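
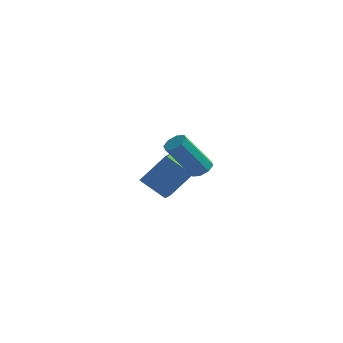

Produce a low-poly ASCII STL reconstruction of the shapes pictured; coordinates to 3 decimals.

solid 
facet normal 0.501 0.263 -0.824
outer loop
vertex 0.611 -2.435 0.923
vertex 0.122 -2.422 0.63
vertex 0.421 -2.042 0.933
endloop
endfacet
facet normal 0.748 0.347 0.566
outer loop
vertex 0.611 -2.435 0.923
vertex 0.421 -2.042 0.933
vertex -0.414 -2.971 2.604
endloop
endfacet
facet normal 0.746 0.349 0.567
outer loop
vertex -0.414 -2.971 2.604
vertex 0.421 -2.042 0.933
vertex -0.604 -2.579 2.613
endloop
endfacet
facet normal -0.503 -0.263 0.823
outer loop
vertex -0.414 -2.971 2.604
vertex -0.604 -2.579 2.613
vertex -0.902 -2.958 2.31
endloop
endfacet
facet normal 0.502 0.263 -0.824
outer loop
vertex 0.421 -2.042 0.933
vertex 0.122 -2.422 0.63
vertex 0.056 -1.872 0.765
endloop
endfacet
facet normal 0.220 0.882 0.416
outer loop
vertex 0.421 -2.042 0.933
vertex 0.056 -1.872 0.765
vertex -0.604 -2.579 2.613
endloop
endfacet
facet normal 0.221 0.882 0.416
outer loop
vertex -0.604 -2.579 2.613
vertex 0.056 -1.872 0.765
vertex -0.969 -2.408 2.445
endloop
endfacet
facet normal -0.502 -0.263 0.824
outer loop
vertex -0.604 -2.579 2.613
vertex -0.969 -2.408 2.445
vertex -0.902 -2.958 2.31
endloop
endfacet
facet normal 0.502 0.263 -0.824
outer loop
vertex 0.056 -1.872 0.765
vertex 0.122 -2.422 0.63
vertex -0.27 -2.024 0.518
endloop
endfacet
facet normal -0.436 0.900 0.021
outer loop
vertex 0.056 -1.872 0.765
vertex -0.27 -2.024 0.518
vertex -0.969 -2.408 2.445
endloop
endfacet
facet normal -0.436 0.900 0.021
outer loop
vertex -0.969 -2.408 2.445
vertex -0.27 -2.024 0.518
vertex -1.295 -2.56 2.198
endloop
endfacet
facet normal -0.502 -0.263 0.824
outer loop
vertex -0.969 -2.408 2.445
vertex -1.295 -2.56 2.198
vertex -0.902 -2.958 2.31
endloop
endfacet
facet normal 0.503 0.264 -0.823
outer loop
vertex -0.27 -2.024 0.518
vertex 0.122 -2.422 0.63
vertex -0.366 -2.409 0.336
endloop
endfacet
facet normal -0.836 0.391 -0.385
outer loop
vertex -0.27 -2.024 0.518
vertex -0.366 -2.409 0.336
vertex -1.295 -2.56 2.198
endloop
endfacet
facet normal -0.836 0.390 -0.386
outer loop
vertex -1.295 -2.56 2.198
vertex -0.366 -2.409 0.336
vertex -1.391 -2.945 2.017
endloop
endfacet
facet normal -0.501 -0.263 0.825
outer loop
vertex -1.295 -2.56 2.198
vertex -1.391 -2.945 2.017
vertex -0.902 -2.958 2.31
endloop
endfacet
facet normal 0.503 0.263 -0.823
outer loop
vertex -0.366 -2.409 0.336
vertex 0.122 -2.422 0.63
vertex -0.176 -2.801 0.327
endloop
endfacet
facet normal -0.747 -0.349 -0.566
outer loop
vertex -0.366 -2.409 0.336
vertex -0.176 -2.801 0.327
vertex -1.391 -2.945 2.017
endloop
endfacet
facet normal -0.747 -0.347 -0.567
outer loop
vertex -1.391 -2.945 2.017
vertex -0.176 -2.801 0.327
vertex -1.201 -3.338 2.007
endloop
endfacet
facet normal -0.501 -0.263 0.824
outer loop
vertex -1.391 -2.945 2.017
vertex -1.201 -3.338 2.007
vertex -0.902 -2.958 2.31
endloop
endfacet
facet normal 0.502 0.263 -0.824
outer loop
vertex -0.176 -2.801 0.327
vertex 0.122 -2.422 0.63
vertex 0.189 -2.972 0.495
endloop
endfacet
facet normal -0.221 -0.882 -0.417
outer loop
vertex -0.176 -2.801 0.327
vertex 0.189 -2.972 0.495
vertex -1.201 -3.338 2.007
endloop
endfacet
facet normal -0.220 -0.883 -0.416
outer loop
vertex -1.201 -3.338 2.007
vertex 0.189 -2.972 0.495
vertex -0.836 -3.508 2.175
endloop
endfacet
facet normal -0.502 -0.263 0.824
outer loop
vertex -1.201 -3.338 2.007
vertex -0.836 -3.508 2.175
vertex -0.902 -2.958 2.31
endloop
endfacet
facet normal 0.502 0.263 -0.824
outer loop
vertex 0.189 -2.972 0.495
vertex 0.122 -2.422 0.63
vertex 0.515 -2.82 0.742
endloop
endfacet
facet normal 0.436 -0.900 -0.021
outer loop
vertex 0.189 -2.972 0.495
vertex 0.515 -2.82 0.742
vertex -0.836 -3.508 2.175
endloop
endfacet
facet normal 0.436 -0.900 -0.021
outer loop
vertex -0.836 -3.508 2.175
vertex 0.515 -2.82 0.742
vertex -0.51 -3.356 2.422
endloop
endfacet
facet normal -0.502 -0.263 0.824
outer loop
vertex -0.836 -3.508 2.175
vertex -0.51 -3.356 2.422
vertex -0.902 -2.958 2.31
endloop
endfacet
facet normal 0.501 0.263 -0.825
outer loop
vertex 0.515 -2.82 0.742
vertex 0.122 -2.422 0.63
vertex 0.611 -2.435 0.923
endloop
endfacet
facet normal 0.836 -0.390 0.386
outer loop
vertex 0.515 -2.82 0.742
vertex 0.611 -2.435 0.923
vertex -0.51 -3.356 2.422
endloop
endfacet
facet normal 0.836 -0.391 0.385
outer loop
vertex -0.51 -3.356 2.422
vertex 0.611 -2.435 0.923
vertex -0.414 -2.971 2.604
endloop
endfacet
facet normal -0.503 -0.264 0.823
outer loop
vertex -0.51 -3.356 2.422
vertex -0.414 -2.971 2.604
vertex -0.902 -2.958 2.31
endloop
endfacet
facet normal -0.575 -0.297 -0.762
outer loop
vertex -3.9 2.079 -2.872
vertex -3.961 3.22 -3.27
vertex -2.635 1.845 -3.736
endloop
endfacet
facet normal 0.050 -0.943 0.329
outer loop
vertex -1.559 2.4 -2.31
vertex -3.9 2.079 -2.872
vertex -2.635 1.845 -3.736
endloop
endfacet
facet normal -0.575 -0.296 -0.763
outer loop
vertex -2.635 1.845 -3.736
vertex -3.961 3.22 -3.27
vertex -2.695 2.986 -4.134
endloop
endfacet
facet normal 0.816 -0.151 -0.557
outer loop
vertex -2.695 2.986 -4.134
vertex -1.559 2.4 -2.31
vertex -2.635 1.845 -3.736
endloop
endfacet
facet normal -0.816 0.151 0.557
outer loop
vertex -3.9 2.079 -2.872
vertex -2.885 3.775 -1.844
vertex -3.961 3.22 -3.27
endloop
endfacet
facet normal 0.050 -0.943 0.329
outer loop
vertex -2.825 2.634 -1.446
vertex -3.9 2.079 -2.872
vertex -1.559 2.4 -2.31
endloop
endfacet
facet normal -0.817 0.151 0.557
outer loop
vertex -2.825 2.634 -1.446
vertex -2.885 3.775 -1.844
vertex -3.9 2.079 -2.872
endloop
endfacet
facet normal -0.050 0.943 -0.329
outer loop
vertex -3.961 3.22 -3.27
vertex -2.885 3.775 -1.844
vertex -2.695 2.986 -4.134
endloop
endfacet
facet normal 0.817 -0.151 -0.557
outer loop
vertex -1.62 3.541 -2.708
vertex -1.559 2.4 -2.31
vertex -2.695 2.986 -4.134
endloop
endfacet
facet normal -0.050 0.943 -0.329
outer loop
vertex -2.695 2.986 -4.134
vertex -2.885 3.775 -1.844
vertex -1.62 3.541 -2.708
endloop
endfacet
facet normal 0.575 0.297 0.762
outer loop
vertex -1.62 3.541 -2.708
vertex -2.825 2.634 -1.446
vertex -1.559 2.4 -2.31
endloop
endfacet
facet normal 0.575 0.296 0.762
outer loop
vertex -2.885 3.775 -1.844
vertex -2.825 2.634 -1.446
vertex -1.62 3.541 -2.708
endloop
endfacet

endsolid


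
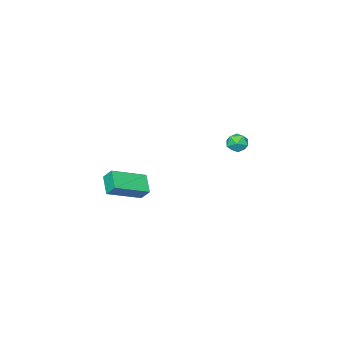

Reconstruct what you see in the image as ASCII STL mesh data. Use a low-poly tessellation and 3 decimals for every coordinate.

solid 
facet normal 0.122 0.838 0.532
outer loop
vertex -3.87 2.616 1.298
vertex -3.872 2.227 1.911
vertex -3.247 2.356 1.565
endloop
endfacet
facet normal 0.424 0.899 -0.113
outer loop
vertex -3.87 2.616 1.298
vertex -3.247 2.356 1.565
vertex -3.376 2.327 0.852
endloop
endfacet
facet normal -0.083 0.792 -0.605
outer loop
vertex -3.87 2.616 1.298
vertex -3.376 2.327 0.852
vertex -4.08 2.181 0.757
endloop
endfacet
facet normal -0.697 0.666 -0.265
outer loop
vertex -3.87 2.616 1.298
vertex -4.08 2.181 0.757
vertex -4.387 2.12 1.411
endloop
endfacet
facet normal -0.570 0.694 0.439
outer loop
vertex -3.87 2.616 1.298
vertex -4.387 2.12 1.411
vertex -3.872 2.227 1.911
endloop
endfacet
facet normal 0.908 0.378 -0.180
outer loop
vertex -3.376 2.327 0.852
vertex -3.247 2.356 1.565
vertex -3.073 1.76 1.189
endloop
endfacet
facet normal 0.420 0.280 0.863
outer loop
vertex -3.247 2.356 1.565
vertex -3.872 2.227 1.911
vertex -3.38 1.699 1.843
endloop
endfacet
facet normal -0.701 0.048 0.712
outer loop
vertex -3.872 2.227 1.911
vertex -4.387 2.12 1.411
vertex -4.084 1.553 1.748
endloop
endfacet
facet normal -0.905 0.004 -0.425
outer loop
vertex -4.387 2.12 1.411
vertex -4.08 2.181 0.757
vertex -4.213 1.524 1.035
endloop
endfacet
facet normal 0.088 0.208 -0.974
outer loop
vertex -4.08 2.181 0.757
vertex -3.376 2.327 0.852
vertex -3.588 1.653 0.689
endloop
endfacet
facet normal 0.697 -0.666 0.265
outer loop
vertex -3.59 1.264 1.302
vertex -3.073 1.76 1.189
vertex -3.38 1.699 1.843
endloop
endfacet
facet normal 0.083 -0.792 0.605
outer loop
vertex -3.59 1.264 1.302
vertex -3.38 1.699 1.843
vertex -4.084 1.553 1.748
endloop
endfacet
facet normal -0.424 -0.899 0.113
outer loop
vertex -3.59 1.264 1.302
vertex -4.084 1.553 1.748
vertex -4.213 1.524 1.035
endloop
endfacet
facet normal -0.122 -0.838 -0.532
outer loop
vertex -3.59 1.264 1.302
vertex -4.213 1.524 1.035
vertex -3.588 1.653 0.689
endloop
endfacet
facet normal 0.570 -0.694 -0.439
outer loop
vertex -3.59 1.264 1.302
vertex -3.588 1.653 0.689
vertex -3.073 1.76 1.189
endloop
endfacet
facet normal 0.905 -0.004 0.425
outer loop
vertex -3.38 1.699 1.843
vertex -3.073 1.76 1.189
vertex -3.247 2.356 1.565
endloop
endfacet
facet normal -0.088 -0.208 0.974
outer loop
vertex -4.084 1.553 1.748
vertex -3.38 1.699 1.843
vertex -3.872 2.227 1.911
endloop
endfacet
facet normal -0.908 -0.378 0.180
outer loop
vertex -4.213 1.524 1.035
vertex -4.084 1.553 1.748
vertex -4.387 2.12 1.411
endloop
endfacet
facet normal -0.420 -0.280 -0.863
outer loop
vertex -3.588 1.653 0.689
vertex -4.213 1.524 1.035
vertex -4.08 2.181 0.757
endloop
endfacet
facet normal 0.701 -0.048 -0.712
outer loop
vertex -3.073 1.76 1.189
vertex -3.588 1.653 0.689
vertex -3.376 2.327 0.852
endloop
endfacet
facet normal -0.872 0.310 -0.378
outer loop
vertex 2.085 0.727 0.593
vertex 2.708 1.633 -0.1
vertex 2.17 0.164 -0.065
endloop
endfacet
facet normal -0.479 -0.696 0.534
outer loop
vertex 4.072 -0.513 0.76
vertex 2.085 0.727 0.593
vertex 2.17 0.164 -0.065
endloop
endfacet
facet normal -0.872 0.310 -0.379
outer loop
vertex 2.17 0.164 -0.065
vertex 2.708 1.633 -0.1
vertex 2.794 1.07 -0.758
endloop
endfacet
facet normal 0.098 -0.646 -0.757
outer loop
vertex 2.794 1.07 -0.758
vertex 4.072 -0.513 0.76
vertex 2.17 0.164 -0.065
endloop
endfacet
facet normal -0.098 0.646 0.757
outer loop
vertex 2.085 0.727 0.593
vertex 4.61 0.956 0.725
vertex 2.708 1.633 -0.1
endloop
endfacet
facet normal -0.480 -0.697 0.533
outer loop
vertex 3.986 0.05 1.418
vertex 2.085 0.727 0.593
vertex 4.072 -0.513 0.76
endloop
endfacet
facet normal -0.098 0.646 0.757
outer loop
vertex 3.986 0.05 1.418
vertex 4.61 0.956 0.725
vertex 2.085 0.727 0.593
endloop
endfacet
facet normal 0.479 0.697 -0.534
outer loop
vertex 2.708 1.633 -0.1
vertex 4.61 0.956 0.725
vertex 2.794 1.07 -0.758
endloop
endfacet
facet normal 0.098 -0.646 -0.757
outer loop
vertex 4.695 0.393 0.067
vertex 4.072 -0.513 0.76
vertex 2.794 1.07 -0.758
endloop
endfacet
facet normal 0.480 0.696 -0.534
outer loop
vertex 2.794 1.07 -0.758
vertex 4.61 0.956 0.725
vertex 4.695 0.393 0.067
endloop
endfacet
facet normal 0.872 -0.310 0.379
outer loop
vertex 4.695 0.393 0.067
vertex 3.986 0.05 1.418
vertex 4.072 -0.513 0.76
endloop
endfacet
facet normal 0.872 -0.311 0.379
outer loop
vertex 4.61 0.956 0.725
vertex 3.986 0.05 1.418
vertex 4.695 0.393 0.067
endloop
endfacet

endsolid


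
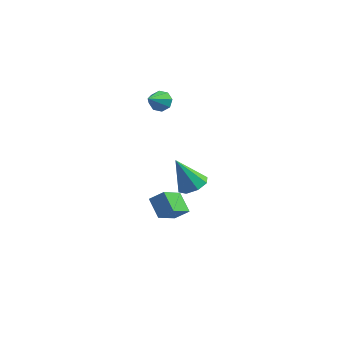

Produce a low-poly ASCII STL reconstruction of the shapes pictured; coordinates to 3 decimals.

solid 
facet normal 0.103 0.790 -0.604
outer loop
vertex -3.43 3.674 2.592
vertex -3.697 4.115 3.123
vertex -3.023 3.879 2.929
endloop
endfacet
facet normal 0.608 -0.742 -0.282
outer loop
vertex -3.43 3.674 2.592
vertex -3.023 3.879 2.929
vertex -3.883 2.685 4.217
endloop
endfacet
facet normal 0.103 0.791 -0.604
outer loop
vertex -3.023 3.879 2.929
vertex -3.697 4.115 3.123
vertex -3.012 4.222 3.38
endloop
endfacet
facet normal 0.894 -0.367 0.257
outer loop
vertex -3.023 3.879 2.929
vertex -3.012 4.222 3.38
vertex -3.883 2.685 4.217
endloop
endfacet
facet normal 0.104 0.790 -0.605
outer loop
vertex -3.012 4.222 3.38
vertex -3.697 4.115 3.123
vertex -3.402 4.503 3.68
endloop
endfacet
facet normal 0.635 0.059 0.770
outer loop
vertex -3.012 4.222 3.38
vertex -3.402 4.503 3.68
vertex -3.883 2.685 4.217
endloop
endfacet
facet normal 0.102 0.790 -0.604
outer loop
vertex -3.402 4.503 3.68
vertex -3.697 4.115 3.123
vertex -3.965 4.556 3.654
endloop
endfacet
facet normal -0.017 0.287 0.958
outer loop
vertex -3.402 4.503 3.68
vertex -3.965 4.556 3.654
vertex -3.883 2.685 4.217
endloop
endfacet
facet normal 0.103 0.790 -0.604
outer loop
vertex -3.965 4.556 3.654
vertex -3.697 4.115 3.123
vertex -4.371 4.351 3.317
endloop
endfacet
facet normal -0.681 0.183 0.709
outer loop
vertex -3.965 4.556 3.654
vertex -4.371 4.351 3.317
vertex -3.883 2.685 4.217
endloop
endfacet
facet normal 0.102 0.790 -0.605
outer loop
vertex -4.371 4.351 3.317
vertex -3.697 4.115 3.123
vertex -4.383 4.008 2.867
endloop
endfacet
facet normal -0.967 -0.191 0.171
outer loop
vertex -4.371 4.351 3.317
vertex -4.383 4.008 2.867
vertex -3.883 2.685 4.217
endloop
endfacet
facet normal 0.102 0.791 -0.604
outer loop
vertex -4.383 4.008 2.867
vertex -3.697 4.115 3.123
vertex -3.993 3.728 2.566
endloop
endfacet
facet normal -0.708 -0.617 -0.343
outer loop
vertex -4.383 4.008 2.867
vertex -3.993 3.728 2.566
vertex -3.883 2.685 4.217
endloop
endfacet
facet normal 0.104 0.790 -0.604
outer loop
vertex -3.993 3.728 2.566
vertex -3.697 4.115 3.123
vertex -3.43 3.674 2.592
endloop
endfacet
facet normal -0.057 -0.846 -0.531
outer loop
vertex -3.993 3.728 2.566
vertex -3.43 3.674 2.592
vertex -3.883 2.685 4.217
endloop
endfacet
facet normal 0.462 0.061 -0.885
outer loop
vertex 0.707 0.081 0.134
vertex -0.126 0.136 -0.297
vertex 0.479 0.759 0.062
endloop
endfacet
facet normal 0.594 0.280 0.754
outer loop
vertex 0.707 0.081 0.134
vertex 0.479 0.759 0.062
vertex -1.114 0.004 1.597
endloop
endfacet
facet normal 0.461 0.062 -0.885
outer loop
vertex 0.479 0.759 0.062
vertex -0.126 0.136 -0.297
vertex -0.104 1.072 -0.22
endloop
endfacet
facet normal 0.161 0.809 0.565
outer loop
vertex 0.479 0.759 0.062
vertex -0.104 1.072 -0.22
vertex -1.114 0.004 1.597
endloop
endfacet
facet normal 0.461 0.062 -0.885
outer loop
vertex -0.104 1.072 -0.22
vertex -0.126 0.136 -0.297
vertex -0.7 0.837 -0.547
endloop
endfacet
facet normal -0.467 0.851 0.240
outer loop
vertex -0.104 1.072 -0.22
vertex -0.7 0.837 -0.547
vertex -1.114 0.004 1.597
endloop
endfacet
facet normal 0.461 0.062 -0.885
outer loop
vertex -0.7 0.837 -0.547
vertex -0.126 0.136 -0.297
vertex -0.96 0.191 -0.728
endloop
endfacet
facet normal -0.924 0.381 -0.031
outer loop
vertex -0.7 0.837 -0.547
vertex -0.96 0.191 -0.728
vertex -1.114 0.004 1.597
endloop
endfacet
facet normal 0.461 0.061 -0.885
outer loop
vertex -0.96 0.191 -0.728
vertex -0.126 0.136 -0.297
vertex -0.732 -0.487 -0.656
endloop
endfacet
facet normal -0.941 -0.326 -0.089
outer loop
vertex -0.96 0.191 -0.728
vertex -0.732 -0.487 -0.656
vertex -1.114 0.004 1.597
endloop
endfacet
facet normal 0.461 0.061 -0.885
outer loop
vertex -0.732 -0.487 -0.656
vertex -0.126 0.136 -0.297
vertex -0.149 -0.801 -0.374
endloop
endfacet
facet normal -0.509 -0.855 0.100
outer loop
vertex -0.732 -0.487 -0.656
vertex -0.149 -0.801 -0.374
vertex -1.114 0.004 1.597
endloop
endfacet
facet normal 0.461 0.061 -0.885
outer loop
vertex -0.149 -0.801 -0.374
vertex -0.126 0.136 -0.297
vertex 0.447 -0.565 -0.047
endloop
endfacet
facet normal 0.121 -0.897 0.426
outer loop
vertex -0.149 -0.801 -0.374
vertex 0.447 -0.565 -0.047
vertex -1.114 0.004 1.597
endloop
endfacet
facet normal 0.462 0.062 -0.885
outer loop
vertex 0.447 -0.565 -0.047
vertex -0.126 0.136 -0.297
vertex 0.707 0.081 0.134
endloop
endfacet
facet normal 0.577 -0.427 0.696
outer loop
vertex 0.447 -0.565 -0.047
vertex 0.707 0.081 0.134
vertex -1.114 0.004 1.597
endloop
endfacet
facet normal -0.626 0.549 0.553
outer loop
vertex -3.285 1.337 -3.362
vertex -2.478 1.601 -2.71
vertex -2.904 2.87 -4.453
endloop
endfacet
facet normal -0.754 -0.246 -0.609
outer loop
vertex -2.002 2.079 -5.25
vertex -3.285 1.337 -3.362
vertex -2.904 2.87 -4.453
endloop
endfacet
facet normal -0.626 0.550 0.553
outer loop
vertex -2.904 2.87 -4.453
vertex -2.478 1.601 -2.71
vertex -2.097 3.134 -3.802
endloop
endfacet
facet normal 0.198 0.798 -0.569
outer loop
vertex -2.097 3.134 -3.802
vertex -2.002 2.079 -5.25
vertex -2.904 2.87 -4.453
endloop
endfacet
facet normal -0.198 -0.799 0.568
outer loop
vertex -3.285 1.337 -3.362
vertex -1.576 0.81 -3.507
vertex -2.478 1.601 -2.71
endloop
endfacet
facet normal -0.754 -0.247 -0.609
outer loop
vertex -2.383 0.546 -4.158
vertex -3.285 1.337 -3.362
vertex -2.002 2.079 -5.25
endloop
endfacet
facet normal -0.198 -0.798 0.569
outer loop
vertex -2.383 0.546 -4.158
vertex -1.576 0.81 -3.507
vertex -3.285 1.337 -3.362
endloop
endfacet
facet normal 0.754 0.246 0.609
outer loop
vertex -2.478 1.601 -2.71
vertex -1.576 0.81 -3.507
vertex -2.097 3.134 -3.802
endloop
endfacet
facet normal 0.198 0.798 -0.569
outer loop
vertex -1.195 2.343 -4.598
vertex -2.002 2.079 -5.25
vertex -2.097 3.134 -3.802
endloop
endfacet
facet normal 0.754 0.246 0.609
outer loop
vertex -2.097 3.134 -3.802
vertex -1.576 0.81 -3.507
vertex -1.195 2.343 -4.598
endloop
endfacet
facet normal 0.626 -0.549 -0.553
outer loop
vertex -1.195 2.343 -4.598
vertex -2.383 0.546 -4.158
vertex -2.002 2.079 -5.25
endloop
endfacet
facet normal 0.626 -0.549 -0.553
outer loop
vertex -1.576 0.81 -3.507
vertex -2.383 0.546 -4.158
vertex -1.195 2.343 -4.598
endloop
endfacet

endsolid


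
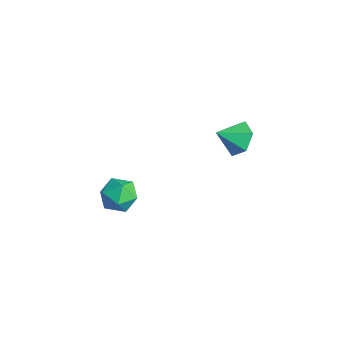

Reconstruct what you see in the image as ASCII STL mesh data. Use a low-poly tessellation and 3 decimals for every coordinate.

solid 
facet normal -0.991 -0.083 0.104
outer loop
vertex 0.735 -1.736 -0.213
vertex 0.83 -2.781 -0.144
vertex 0.872 -2.192 0.725
endloop
endfacet
facet normal -0.759 0.536 0.371
outer loop
vertex 0.735 -1.736 -0.213
vertex 0.872 -2.192 0.725
vertex 1.385 -1.304 0.492
endloop
endfacet
facet normal -0.427 0.891 -0.152
outer loop
vertex 0.735 -1.736 -0.213
vertex 1.385 -1.304 0.492
vertex 1.661 -1.345 -0.522
endloop
endfacet
facet normal -0.455 0.491 -0.743
outer loop
vertex 0.735 -1.736 -0.213
vertex 1.661 -1.345 -0.522
vertex 1.318 -2.258 -0.915
endloop
endfacet
facet normal -0.804 -0.112 -0.584
outer loop
vertex 0.735 -1.736 -0.213
vertex 1.318 -2.258 -0.915
vertex 0.83 -2.781 -0.144
endloop
endfacet
facet normal -0.277 0.390 0.878
outer loop
vertex 1.385 -1.304 0.492
vertex 0.872 -2.192 0.725
vertex 1.882 -2.082 0.995
endloop
endfacet
facet normal -0.654 -0.611 0.446
outer loop
vertex 0.872 -2.192 0.725
vertex 0.83 -2.781 -0.144
vertex 1.539 -2.995 0.602
endloop
endfacet
facet normal -0.352 -0.656 -0.668
outer loop
vertex 0.83 -2.781 -0.144
vertex 1.318 -2.258 -0.915
vertex 1.815 -3.036 -0.412
endloop
endfacet
facet normal 0.212 0.318 -0.924
outer loop
vertex 1.318 -2.258 -0.915
vertex 1.661 -1.345 -0.522
vertex 2.328 -2.148 -0.645
endloop
endfacet
facet normal 0.258 0.966 0.031
outer loop
vertex 1.661 -1.345 -0.522
vertex 1.385 -1.304 0.492
vertex 2.37 -1.559 0.224
endloop
endfacet
facet normal 0.455 -0.491 0.743
outer loop
vertex 2.465 -2.604 0.293
vertex 1.882 -2.082 0.995
vertex 1.539 -2.995 0.602
endloop
endfacet
facet normal 0.427 -0.891 0.152
outer loop
vertex 2.465 -2.604 0.293
vertex 1.539 -2.995 0.602
vertex 1.815 -3.036 -0.412
endloop
endfacet
facet normal 0.759 -0.536 -0.371
outer loop
vertex 2.465 -2.604 0.293
vertex 1.815 -3.036 -0.412
vertex 2.328 -2.148 -0.645
endloop
endfacet
facet normal 0.991 0.083 -0.104
outer loop
vertex 2.465 -2.604 0.293
vertex 2.328 -2.148 -0.645
vertex 2.37 -1.559 0.224
endloop
endfacet
facet normal 0.804 0.112 0.584
outer loop
vertex 2.465 -2.604 0.293
vertex 2.37 -1.559 0.224
vertex 1.882 -2.082 0.995
endloop
endfacet
facet normal -0.212 -0.318 0.924
outer loop
vertex 1.539 -2.995 0.602
vertex 1.882 -2.082 0.995
vertex 0.872 -2.192 0.725
endloop
endfacet
facet normal -0.258 -0.966 -0.031
outer loop
vertex 1.815 -3.036 -0.412
vertex 1.539 -2.995 0.602
vertex 0.83 -2.781 -0.144
endloop
endfacet
facet normal 0.277 -0.390 -0.878
outer loop
vertex 2.328 -2.148 -0.645
vertex 1.815 -3.036 -0.412
vertex 1.318 -2.258 -0.915
endloop
endfacet
facet normal 0.654 0.611 -0.446
outer loop
vertex 2.37 -1.559 0.224
vertex 2.328 -2.148 -0.645
vertex 1.661 -1.345 -0.522
endloop
endfacet
facet normal 0.352 0.656 0.668
outer loop
vertex 1.882 -2.082 0.995
vertex 2.37 -1.559 0.224
vertex 1.385 -1.304 0.492
endloop
endfacet
facet normal 0.111 0.805 -0.583
outer loop
vertex 2.38 4.3 1.308
vertex 1.341 4.447 1.314
vertex 1.94 4.898 2.05
endloop
endfacet
facet normal 0.706 -0.285 0.648
outer loop
vertex 2.38 4.3 1.308
vertex 1.94 4.898 2.05
vertex 1.179 3.273 2.166
endloop
endfacet
facet normal 0.111 0.805 -0.583
outer loop
vertex 1.94 4.898 2.05
vertex 1.341 4.447 1.314
vertex 0.9 5.046 2.056
endloop
endfacet
facet normal 0.015 0.064 0.998
outer loop
vertex 1.94 4.898 2.05
vertex 0.9 5.046 2.056
vertex 1.179 3.273 2.166
endloop
endfacet
facet normal 0.111 0.805 -0.583
outer loop
vertex 0.9 5.046 2.056
vertex 1.341 4.447 1.314
vertex 0.301 4.595 1.32
endloop
endfacet
facet normal -0.750 -0.077 0.657
outer loop
vertex 0.9 5.046 2.056
vertex 0.301 4.595 1.32
vertex 1.179 3.273 2.166
endloop
endfacet
facet normal 0.111 0.805 -0.583
outer loop
vertex 0.301 4.595 1.32
vertex 1.341 4.447 1.314
vertex 0.742 3.997 0.579
endloop
endfacet
facet normal -0.823 -0.567 -0.032
outer loop
vertex 0.301 4.595 1.32
vertex 0.742 3.997 0.579
vertex 1.179 3.273 2.166
endloop
endfacet
facet normal 0.111 0.805 -0.583
outer loop
vertex 0.742 3.997 0.579
vertex 1.341 4.447 1.314
vertex 1.782 3.849 0.572
endloop
endfacet
facet normal -0.133 -0.915 -0.381
outer loop
vertex 0.742 3.997 0.579
vertex 1.782 3.849 0.572
vertex 1.179 3.273 2.166
endloop
endfacet
facet normal 0.111 0.805 -0.583
outer loop
vertex 1.782 3.849 0.572
vertex 1.341 4.447 1.314
vertex 2.38 4.3 1.308
endloop
endfacet
facet normal 0.633 -0.773 -0.040
outer loop
vertex 1.782 3.849 0.572
vertex 2.38 4.3 1.308
vertex 1.179 3.273 2.166
endloop
endfacet

endsolid


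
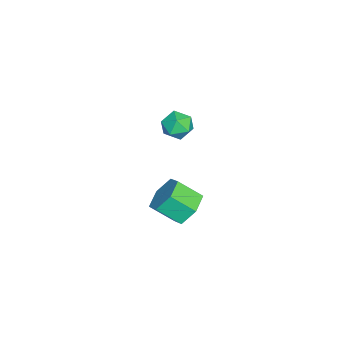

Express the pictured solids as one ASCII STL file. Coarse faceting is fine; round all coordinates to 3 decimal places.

solid 
facet normal -0.024 0.787 -0.617
outer loop
vertex 2.909 -1.16 -3.278
vertex 2.225 -1.579 -3.786
vertex 1.997 -1.014 -3.057
endloop
endfacet
facet normal 0.278 0.598 0.752
outer loop
vertex 2.909 -1.16 -3.278
vertex 1.997 -1.014 -3.057
vertex 2.94 -2.222 -2.445
endloop
endfacet
facet normal 0.277 0.597 0.753
outer loop
vertex 2.94 -2.222 -2.445
vertex 1.997 -1.014 -3.057
vertex 2.027 -2.076 -2.225
endloop
endfacet
facet normal 0.023 -0.787 0.617
outer loop
vertex 2.94 -2.222 -2.445
vertex 2.027 -2.076 -2.225
vertex 2.255 -2.641 -2.954
endloop
endfacet
facet normal -0.023 0.787 -0.617
outer loop
vertex 1.997 -1.014 -3.057
vertex 2.225 -1.579 -3.786
vertex 1.312 -1.433 -3.566
endloop
endfacet
facet normal -0.693 0.432 0.577
outer loop
vertex 1.997 -1.014 -3.057
vertex 1.312 -1.433 -3.566
vertex 2.027 -2.076 -2.225
endloop
endfacet
facet normal -0.693 0.432 0.577
outer loop
vertex 2.027 -2.076 -2.225
vertex 1.312 -1.433 -3.566
vertex 1.343 -2.495 -2.733
endloop
endfacet
facet normal 0.024 -0.787 0.617
outer loop
vertex 2.027 -2.076 -2.225
vertex 1.343 -2.495 -2.733
vertex 2.255 -2.641 -2.954
endloop
endfacet
facet normal -0.023 0.787 -0.617
outer loop
vertex 1.312 -1.433 -3.566
vertex 2.225 -1.579 -3.786
vertex 1.54 -1.998 -4.295
endloop
endfacet
facet normal -0.971 -0.166 -0.175
outer loop
vertex 1.312 -1.433 -3.566
vertex 1.54 -1.998 -4.295
vertex 1.343 -2.495 -2.733
endloop
endfacet
facet normal -0.971 -0.166 -0.175
outer loop
vertex 1.343 -2.495 -2.733
vertex 1.54 -1.998 -4.295
vertex 1.571 -3.06 -3.462
endloop
endfacet
facet normal 0.024 -0.787 0.617
outer loop
vertex 1.343 -2.495 -2.733
vertex 1.571 -3.06 -3.462
vertex 2.255 -2.641 -2.954
endloop
endfacet
facet normal -0.023 0.787 -0.617
outer loop
vertex 1.54 -1.998 -4.295
vertex 2.225 -1.579 -3.786
vertex 2.453 -2.144 -4.515
endloop
endfacet
facet normal -0.277 -0.598 -0.752
outer loop
vertex 1.54 -1.998 -4.295
vertex 2.453 -2.144 -4.515
vertex 1.571 -3.06 -3.462
endloop
endfacet
facet normal -0.278 -0.597 -0.752
outer loop
vertex 1.571 -3.06 -3.462
vertex 2.453 -2.144 -4.515
vertex 2.483 -3.206 -3.683
endloop
endfacet
facet normal 0.024 -0.787 0.617
outer loop
vertex 1.571 -3.06 -3.462
vertex 2.483 -3.206 -3.683
vertex 2.255 -2.641 -2.954
endloop
endfacet
facet normal -0.024 0.787 -0.617
outer loop
vertex 2.453 -2.144 -4.515
vertex 2.225 -1.579 -3.786
vertex 3.137 -1.725 -4.007
endloop
endfacet
facet normal 0.693 -0.432 -0.577
outer loop
vertex 2.453 -2.144 -4.515
vertex 3.137 -1.725 -4.007
vertex 2.483 -3.206 -3.683
endloop
endfacet
facet normal 0.693 -0.432 -0.577
outer loop
vertex 2.483 -3.206 -3.683
vertex 3.137 -1.725 -4.007
vertex 3.168 -2.787 -3.174
endloop
endfacet
facet normal 0.023 -0.787 0.617
outer loop
vertex 2.483 -3.206 -3.683
vertex 3.168 -2.787 -3.174
vertex 2.255 -2.641 -2.954
endloop
endfacet
facet normal -0.024 0.787 -0.617
outer loop
vertex 3.137 -1.725 -4.007
vertex 2.225 -1.579 -3.786
vertex 2.909 -1.16 -3.278
endloop
endfacet
facet normal 0.971 0.166 0.175
outer loop
vertex 3.137 -1.725 -4.007
vertex 2.909 -1.16 -3.278
vertex 3.168 -2.787 -3.174
endloop
endfacet
facet normal 0.971 0.166 0.175
outer loop
vertex 3.168 -2.787 -3.174
vertex 2.909 -1.16 -3.278
vertex 2.94 -2.222 -2.445
endloop
endfacet
facet normal 0.023 -0.787 0.617
outer loop
vertex 3.168 -2.787 -3.174
vertex 2.94 -2.222 -2.445
vertex 2.255 -2.641 -2.954
endloop
endfacet
facet normal -0.627 0.770 0.116
outer loop
vertex 2.163 -1.413 1.445
vertex 1.661 -1.872 1.777
vertex 2.179 -1.513 2.196
endloop
endfacet
facet normal 0.052 0.990 0.131
outer loop
vertex 2.163 -1.413 1.445
vertex 2.179 -1.513 2.196
vertex 2.826 -1.495 1.802
endloop
endfacet
facet normal 0.360 0.797 -0.485
outer loop
vertex 2.163 -1.413 1.445
vertex 2.826 -1.495 1.802
vertex 2.707 -1.843 1.141
endloop
endfacet
facet normal -0.129 0.459 -0.879
outer loop
vertex 2.163 -1.413 1.445
vertex 2.707 -1.843 1.141
vertex 1.987 -2.076 1.125
endloop
endfacet
facet normal -0.740 0.442 -0.508
outer loop
vertex 2.163 -1.413 1.445
vertex 1.987 -2.076 1.125
vertex 1.661 -1.872 1.777
endloop
endfacet
facet normal 0.384 0.646 0.660
outer loop
vertex 2.826 -1.495 1.802
vertex 2.179 -1.513 2.196
vertex 2.733 -2.004 2.355
endloop
endfacet
facet normal -0.715 0.290 0.636
outer loop
vertex 2.179 -1.513 2.196
vertex 1.661 -1.872 1.777
vertex 2.013 -2.237 2.339
endloop
endfacet
facet normal -0.896 -0.241 -0.373
outer loop
vertex 1.661 -1.872 1.777
vertex 1.987 -2.076 1.125
vertex 1.894 -2.585 1.678
endloop
endfacet
facet normal 0.091 -0.213 -0.973
outer loop
vertex 1.987 -2.076 1.125
vertex 2.707 -1.843 1.141
vertex 2.541 -2.567 1.284
endloop
endfacet
facet normal 0.881 0.334 -0.335
outer loop
vertex 2.707 -1.843 1.141
vertex 2.826 -1.495 1.802
vertex 3.059 -2.208 1.703
endloop
endfacet
facet normal 0.129 -0.459 0.879
outer loop
vertex 2.557 -2.667 2.035
vertex 2.733 -2.004 2.355
vertex 2.013 -2.237 2.339
endloop
endfacet
facet normal -0.360 -0.797 0.485
outer loop
vertex 2.557 -2.667 2.035
vertex 2.013 -2.237 2.339
vertex 1.894 -2.585 1.678
endloop
endfacet
facet normal -0.052 -0.990 -0.131
outer loop
vertex 2.557 -2.667 2.035
vertex 1.894 -2.585 1.678
vertex 2.541 -2.567 1.284
endloop
endfacet
facet normal 0.627 -0.770 -0.116
outer loop
vertex 2.557 -2.667 2.035
vertex 2.541 -2.567 1.284
vertex 3.059 -2.208 1.703
endloop
endfacet
facet normal 0.740 -0.442 0.508
outer loop
vertex 2.557 -2.667 2.035
vertex 3.059 -2.208 1.703
vertex 2.733 -2.004 2.355
endloop
endfacet
facet normal -0.091 0.213 0.973
outer loop
vertex 2.013 -2.237 2.339
vertex 2.733 -2.004 2.355
vertex 2.179 -1.513 2.196
endloop
endfacet
facet normal -0.881 -0.334 0.335
outer loop
vertex 1.894 -2.585 1.678
vertex 2.013 -2.237 2.339
vertex 1.661 -1.872 1.777
endloop
endfacet
facet normal -0.384 -0.646 -0.660
outer loop
vertex 2.541 -2.567 1.284
vertex 1.894 -2.585 1.678
vertex 1.987 -2.076 1.125
endloop
endfacet
facet normal 0.715 -0.290 -0.636
outer loop
vertex 3.059 -2.208 1.703
vertex 2.541 -2.567 1.284
vertex 2.707 -1.843 1.141
endloop
endfacet
facet normal 0.896 0.241 0.373
outer loop
vertex 2.733 -2.004 2.355
vertex 3.059 -2.208 1.703
vertex 2.826 -1.495 1.802
endloop
endfacet

endsolid


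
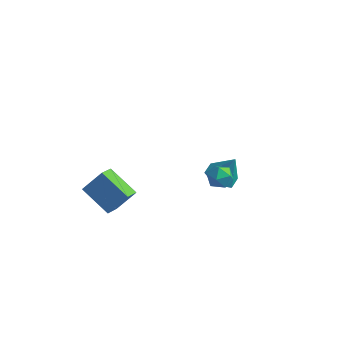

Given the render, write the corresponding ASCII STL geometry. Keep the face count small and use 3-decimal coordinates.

solid 
facet normal -0.489 -0.487 -0.723
outer loop
vertex -3.189 -3.59 -2.367
vertex -4.732 -3.33 -1.498
vertex -3.343 -2.582 -2.941
endloop
endfacet
facet normal 0.862 -0.145 -0.485
outer loop
vertex -2.668 -1.91 -1.942
vertex -3.189 -3.59 -2.367
vertex -3.343 -2.582 -2.941
endloop
endfacet
facet normal -0.489 -0.487 -0.723
outer loop
vertex -3.343 -2.582 -2.941
vertex -4.732 -3.33 -1.498
vertex -4.886 -2.322 -2.072
endloop
endfacet
facet normal -0.131 0.861 -0.491
outer loop
vertex -4.886 -2.322 -2.072
vertex -2.668 -1.91 -1.942
vertex -3.343 -2.582 -2.941
endloop
endfacet
facet normal 0.131 -0.861 0.491
outer loop
vertex -3.189 -3.59 -2.367
vertex -4.057 -2.658 -0.499
vertex -4.732 -3.33 -1.498
endloop
endfacet
facet normal 0.862 -0.145 -0.485
outer loop
vertex -2.514 -2.918 -1.368
vertex -3.189 -3.59 -2.367
vertex -2.668 -1.91 -1.942
endloop
endfacet
facet normal 0.131 -0.861 0.491
outer loop
vertex -2.514 -2.918 -1.368
vertex -4.057 -2.658 -0.499
vertex -3.189 -3.59 -2.367
endloop
endfacet
facet normal -0.862 0.145 0.485
outer loop
vertex -4.732 -3.33 -1.498
vertex -4.057 -2.658 -0.499
vertex -4.886 -2.322 -2.072
endloop
endfacet
facet normal -0.131 0.861 -0.491
outer loop
vertex -4.211 -1.65 -1.073
vertex -2.668 -1.91 -1.942
vertex -4.886 -2.322 -2.072
endloop
endfacet
facet normal -0.862 0.145 0.485
outer loop
vertex -4.886 -2.322 -2.072
vertex -4.057 -2.658 -0.499
vertex -4.211 -1.65 -1.073
endloop
endfacet
facet normal 0.489 0.487 0.723
outer loop
vertex -4.211 -1.65 -1.073
vertex -2.514 -2.918 -1.368
vertex -2.668 -1.91 -1.942
endloop
endfacet
facet normal 0.489 0.487 0.723
outer loop
vertex -4.057 -2.658 -0.499
vertex -2.514 -2.918 -1.368
vertex -4.211 -1.65 -1.073
endloop
endfacet
facet normal -0.410 -0.140 -0.901
outer loop
vertex 1.016 1.15 -1.641
vertex 0.412 0.635 -1.286
vertex 0.269 1.49 -1.354
endloop
endfacet
facet normal 0.458 0.876 0.153
outer loop
vertex 1.016 1.15 -1.641
vertex 0.269 1.49 -1.354
vertex 1.028 0.845 0.066
endloop
endfacet
facet normal -0.411 -0.140 -0.901
outer loop
vertex 0.269 1.49 -1.354
vertex 0.412 0.635 -1.286
vertex -0.335 0.975 -0.998
endloop
endfacet
facet normal -0.344 0.772 0.534
outer loop
vertex 0.269 1.49 -1.354
vertex -0.335 0.975 -0.998
vertex 1.028 0.845 0.066
endloop
endfacet
facet normal -0.411 -0.140 -0.901
outer loop
vertex -0.335 0.975 -0.998
vertex 0.412 0.635 -1.286
vertex -0.192 0.119 -0.93
endloop
endfacet
facet normal -0.617 -0.041 0.786
outer loop
vertex -0.335 0.975 -0.998
vertex -0.192 0.119 -0.93
vertex 1.028 0.845 0.066
endloop
endfacet
facet normal -0.411 -0.140 -0.901
outer loop
vertex -0.192 0.119 -0.93
vertex 0.412 0.635 -1.286
vertex 0.555 -0.221 -1.218
endloop
endfacet
facet normal -0.089 -0.750 0.655
outer loop
vertex -0.192 0.119 -0.93
vertex 0.555 -0.221 -1.218
vertex 1.028 0.845 0.066
endloop
endfacet
facet normal -0.410 -0.140 -0.901
outer loop
vertex 0.555 -0.221 -1.218
vertex 0.412 0.635 -1.286
vertex 1.16 0.294 -1.573
endloop
endfacet
facet normal 0.712 -0.647 0.275
outer loop
vertex 0.555 -0.221 -1.218
vertex 1.16 0.294 -1.573
vertex 1.028 0.845 0.066
endloop
endfacet
facet normal -0.410 -0.141 -0.901
outer loop
vertex 1.16 0.294 -1.573
vertex 0.412 0.635 -1.286
vertex 1.016 1.15 -1.641
endloop
endfacet
facet normal 0.986 0.168 0.023
outer loop
vertex 1.16 0.294 -1.573
vertex 1.016 1.15 -1.641
vertex 1.028 0.845 0.066
endloop
endfacet
facet normal 0.437 0.314 0.843
outer loop
vertex 2.452 -2.402 2.732
vertex 2.212 -2.94 3.057
vertex 2.813 -2.969 2.756
endloop
endfacet
facet normal 0.807 0.525 0.270
outer loop
vertex 2.452 -2.402 2.732
vertex 2.813 -2.969 2.756
vertex 2.776 -2.618 2.183
endloop
endfacet
facet normal 0.374 0.917 -0.140
outer loop
vertex 2.452 -2.402 2.732
vertex 2.776 -2.618 2.183
vertex 2.152 -2.371 2.131
endloop
endfacet
facet normal -0.264 0.947 0.181
outer loop
vertex 2.452 -2.402 2.732
vertex 2.152 -2.371 2.131
vertex 1.804 -2.571 2.671
endloop
endfacet
facet normal -0.224 0.575 0.787
outer loop
vertex 2.452 -2.402 2.732
vertex 1.804 -2.571 2.671
vertex 2.212 -2.94 3.057
endloop
endfacet
facet normal 0.993 -0.057 -0.099
outer loop
vertex 2.776 -2.618 2.183
vertex 2.813 -2.969 2.756
vertex 2.736 -3.289 2.169
endloop
endfacet
facet normal 0.395 -0.398 0.828
outer loop
vertex 2.813 -2.969 2.756
vertex 2.212 -2.94 3.057
vertex 2.388 -3.489 2.709
endloop
endfacet
facet normal -0.675 0.025 0.737
outer loop
vertex 2.212 -2.94 3.057
vertex 1.804 -2.571 2.671
vertex 1.764 -3.242 2.657
endloop
endfacet
facet normal -0.740 0.627 -0.245
outer loop
vertex 1.804 -2.571 2.671
vertex 2.152 -2.371 2.131
vertex 1.727 -2.891 2.084
endloop
endfacet
facet normal 0.292 0.577 -0.763
outer loop
vertex 2.152 -2.371 2.131
vertex 2.776 -2.618 2.183
vertex 2.328 -2.92 1.783
endloop
endfacet
facet normal 0.264 -0.947 -0.181
outer loop
vertex 2.088 -3.458 2.108
vertex 2.736 -3.289 2.169
vertex 2.388 -3.489 2.709
endloop
endfacet
facet normal -0.374 -0.917 0.140
outer loop
vertex 2.088 -3.458 2.108
vertex 2.388 -3.489 2.709
vertex 1.764 -3.242 2.657
endloop
endfacet
facet normal -0.807 -0.525 -0.270
outer loop
vertex 2.088 -3.458 2.108
vertex 1.764 -3.242 2.657
vertex 1.727 -2.891 2.084
endloop
endfacet
facet normal -0.437 -0.314 -0.843
outer loop
vertex 2.088 -3.458 2.108
vertex 1.727 -2.891 2.084
vertex 2.328 -2.92 1.783
endloop
endfacet
facet normal 0.224 -0.575 -0.787
outer loop
vertex 2.088 -3.458 2.108
vertex 2.328 -2.92 1.783
vertex 2.736 -3.289 2.169
endloop
endfacet
facet normal 0.740 -0.627 0.245
outer loop
vertex 2.388 -3.489 2.709
vertex 2.736 -3.289 2.169
vertex 2.813 -2.969 2.756
endloop
endfacet
facet normal -0.292 -0.577 0.763
outer loop
vertex 1.764 -3.242 2.657
vertex 2.388 -3.489 2.709
vertex 2.212 -2.94 3.057
endloop
endfacet
facet normal -0.993 0.057 0.099
outer loop
vertex 1.727 -2.891 2.084
vertex 1.764 -3.242 2.657
vertex 1.804 -2.571 2.671
endloop
endfacet
facet normal -0.395 0.398 -0.828
outer loop
vertex 2.328 -2.92 1.783
vertex 1.727 -2.891 2.084
vertex 2.152 -2.371 2.131
endloop
endfacet
facet normal 0.675 -0.025 -0.737
outer loop
vertex 2.736 -3.289 2.169
vertex 2.328 -2.92 1.783
vertex 2.776 -2.618 2.183
endloop
endfacet

endsolid


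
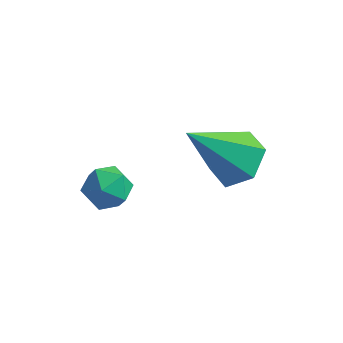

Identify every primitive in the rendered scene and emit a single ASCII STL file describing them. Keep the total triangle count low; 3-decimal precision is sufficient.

solid 
facet normal -0.618 0.597 0.512
outer loop
vertex 1.551 -1.137 -0.323
vertex 1.055 -1.441 -0.567
vertex 1.311 -1.639 -0.027
endloop
endfacet
facet normal -0.002 0.508 0.861
outer loop
vertex 1.551 -1.137 -0.323
vertex 1.311 -1.639 -0.027
vertex 1.936 -1.566 -0.069
endloop
endfacet
facet normal 0.527 0.730 0.435
outer loop
vertex 1.551 -1.137 -0.323
vertex 1.936 -1.566 -0.069
vertex 2.066 -1.322 -0.636
endloop
endfacet
facet normal 0.235 0.956 -0.178
outer loop
vertex 1.551 -1.137 -0.323
vertex 2.066 -1.322 -0.636
vertex 1.521 -1.245 -0.944
endloop
endfacet
facet normal -0.471 0.872 -0.129
outer loop
vertex 1.551 -1.137 -0.323
vertex 1.521 -1.245 -0.944
vertex 1.055 -1.441 -0.567
endloop
endfacet
facet normal 0.088 -0.189 0.978
outer loop
vertex 1.936 -1.566 -0.069
vertex 1.311 -1.639 -0.027
vertex 1.679 -2.135 -0.156
endloop
endfacet
facet normal -0.909 -0.047 0.414
outer loop
vertex 1.311 -1.639 -0.027
vertex 1.055 -1.441 -0.567
vertex 1.134 -2.058 -0.464
endloop
endfacet
facet normal -0.672 0.399 -0.624
outer loop
vertex 1.055 -1.441 -0.567
vertex 1.521 -1.245 -0.944
vertex 1.264 -1.814 -1.031
endloop
endfacet
facet normal 0.472 0.533 -0.702
outer loop
vertex 1.521 -1.245 -0.944
vertex 2.066 -1.322 -0.636
vertex 1.889 -1.741 -1.073
endloop
endfacet
facet normal 0.942 0.169 0.289
outer loop
vertex 2.066 -1.322 -0.636
vertex 1.936 -1.566 -0.069
vertex 2.145 -1.939 -0.533
endloop
endfacet
facet normal -0.235 -0.956 0.178
outer loop
vertex 1.649 -2.243 -0.777
vertex 1.679 -2.135 -0.156
vertex 1.134 -2.058 -0.464
endloop
endfacet
facet normal -0.527 -0.730 -0.435
outer loop
vertex 1.649 -2.243 -0.777
vertex 1.134 -2.058 -0.464
vertex 1.264 -1.814 -1.031
endloop
endfacet
facet normal 0.002 -0.508 -0.861
outer loop
vertex 1.649 -2.243 -0.777
vertex 1.264 -1.814 -1.031
vertex 1.889 -1.741 -1.073
endloop
endfacet
facet normal 0.618 -0.597 -0.512
outer loop
vertex 1.649 -2.243 -0.777
vertex 1.889 -1.741 -1.073
vertex 2.145 -1.939 -0.533
endloop
endfacet
facet normal 0.471 -0.872 0.129
outer loop
vertex 1.649 -2.243 -0.777
vertex 2.145 -1.939 -0.533
vertex 1.679 -2.135 -0.156
endloop
endfacet
facet normal -0.472 -0.533 0.702
outer loop
vertex 1.134 -2.058 -0.464
vertex 1.679 -2.135 -0.156
vertex 1.311 -1.639 -0.027
endloop
endfacet
facet normal -0.942 -0.169 -0.289
outer loop
vertex 1.264 -1.814 -1.031
vertex 1.134 -2.058 -0.464
vertex 1.055 -1.441 -0.567
endloop
endfacet
facet normal -0.088 0.189 -0.978
outer loop
vertex 1.889 -1.741 -1.073
vertex 1.264 -1.814 -1.031
vertex 1.521 -1.245 -0.944
endloop
endfacet
facet normal 0.909 0.047 -0.414
outer loop
vertex 2.145 -1.939 -0.533
vertex 1.889 -1.741 -1.073
vertex 2.066 -1.322 -0.636
endloop
endfacet
facet normal 0.672 -0.399 0.624
outer loop
vertex 1.679 -2.135 -0.156
vertex 2.145 -1.939 -0.533
vertex 1.936 -1.566 -0.069
endloop
endfacet
facet normal 0.485 0.428 -0.762
outer loop
vertex 4.297 0.261 -1.08
vertex 3.716 0.791 -1.152
vertex 4.329 0.94 -0.678
endloop
endfacet
facet normal 0.660 -0.406 0.632
outer loop
vertex 4.297 0.261 -1.08
vertex 4.329 0.94 -0.678
vertex 2.784 -0.031 0.312
endloop
endfacet
facet normal 0.486 0.427 -0.762
outer loop
vertex 4.329 0.94 -0.678
vertex 3.716 0.791 -1.152
vertex 3.748 1.47 -0.751
endloop
endfacet
facet normal 0.282 0.427 0.859
outer loop
vertex 4.329 0.94 -0.678
vertex 3.748 1.47 -0.751
vertex 2.784 -0.031 0.312
endloop
endfacet
facet normal 0.485 0.428 -0.763
outer loop
vertex 3.748 1.47 -0.751
vertex 3.716 0.791 -1.152
vertex 3.134 1.32 -1.225
endloop
endfacet
facet normal -0.541 0.689 0.482
outer loop
vertex 3.748 1.47 -0.751
vertex 3.134 1.32 -1.225
vertex 2.784 -0.031 0.312
endloop
endfacet
facet normal 0.485 0.428 -0.762
outer loop
vertex 3.134 1.32 -1.225
vertex 3.716 0.791 -1.152
vertex 3.102 0.641 -1.627
endloop
endfacet
facet normal -0.986 0.118 -0.121
outer loop
vertex 3.134 1.32 -1.225
vertex 3.102 0.641 -1.627
vertex 2.784 -0.031 0.312
endloop
endfacet
facet normal 0.486 0.427 -0.763
outer loop
vertex 3.102 0.641 -1.627
vertex 3.716 0.791 -1.152
vertex 3.683 0.111 -1.554
endloop
endfacet
facet normal -0.608 -0.714 -0.347
outer loop
vertex 3.102 0.641 -1.627
vertex 3.683 0.111 -1.554
vertex 2.784 -0.031 0.312
endloop
endfacet
facet normal 0.485 0.428 -0.763
outer loop
vertex 3.683 0.111 -1.554
vertex 3.716 0.791 -1.152
vertex 4.297 0.261 -1.08
endloop
endfacet
facet normal 0.216 -0.976 0.030
outer loop
vertex 3.683 0.111 -1.554
vertex 4.297 0.261 -1.08
vertex 2.784 -0.031 0.312
endloop
endfacet

endsolid


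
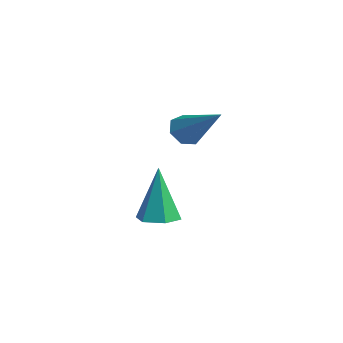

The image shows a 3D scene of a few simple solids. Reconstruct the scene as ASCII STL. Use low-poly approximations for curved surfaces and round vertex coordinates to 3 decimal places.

solid 
facet normal -0.782 -0.227 -0.581
outer loop
vertex -1.779 0.055 1.161
vertex -2.068 -0.106 1.613
vertex -2.041 0.402 1.378
endloop
endfacet
facet normal 0.521 0.699 -0.489
outer loop
vertex -1.779 0.055 1.161
vertex -2.041 0.402 1.378
vertex -0.732 0.286 2.607
endloop
endfacet
facet normal -0.780 -0.228 -0.583
outer loop
vertex -2.041 0.402 1.378
vertex -2.068 -0.106 1.613
vertex -2.324 0.366 1.771
endloop
endfacet
facet normal 0.002 0.996 0.092
outer loop
vertex -2.041 0.402 1.378
vertex -2.324 0.366 1.771
vertex -0.732 0.286 2.607
endloop
endfacet
facet normal -0.781 -0.229 -0.581
outer loop
vertex -2.324 0.366 1.771
vertex -2.068 -0.106 1.613
vertex -2.414 -0.024 2.046
endloop
endfacet
facet normal -0.351 0.592 0.725
outer loop
vertex -2.324 0.366 1.771
vertex -2.414 -0.024 2.046
vertex -0.732 0.286 2.607
endloop
endfacet
facet normal -0.781 -0.230 -0.581
outer loop
vertex -2.414 -0.024 2.046
vertex -2.068 -0.106 1.613
vertex -2.243 -0.476 1.995
endloop
endfacet
facet normal -0.274 -0.210 0.938
outer loop
vertex -2.414 -0.024 2.046
vertex -2.243 -0.476 1.995
vertex -0.732 0.286 2.607
endloop
endfacet
facet normal -0.781 -0.230 -0.581
outer loop
vertex -2.243 -0.476 1.995
vertex -2.068 -0.106 1.613
vertex -1.94 -0.649 1.656
endloop
endfacet
facet normal 0.176 -0.804 0.568
outer loop
vertex -2.243 -0.476 1.995
vertex -1.94 -0.649 1.656
vertex -0.732 0.286 2.607
endloop
endfacet
facet normal -0.781 -0.230 -0.580
outer loop
vertex -1.94 -0.649 1.656
vertex -2.068 -0.106 1.613
vertex -1.734 -0.413 1.285
endloop
endfacet
facet normal 0.660 -0.744 -0.107
outer loop
vertex -1.94 -0.649 1.656
vertex -1.734 -0.413 1.285
vertex -0.732 0.286 2.607
endloop
endfacet
facet normal -0.781 -0.229 -0.581
outer loop
vertex -1.734 -0.413 1.285
vertex -2.068 -0.106 1.613
vertex -1.779 0.055 1.161
endloop
endfacet
facet normal 0.813 -0.075 -0.577
outer loop
vertex -1.734 -0.413 1.285
vertex -1.779 0.055 1.161
vertex -0.732 0.286 2.607
endloop
endfacet
facet normal 0.146 -0.070 -0.987
outer loop
vertex -1.939 -0.792 -1.777
vertex -2.574 -0.696 -1.878
vertex -2.168 -0.188 -1.854
endloop
endfacet
facet normal 0.843 0.369 0.392
outer loop
vertex -1.939 -0.792 -1.777
vertex -2.168 -0.188 -1.854
vertex -2.846 -0.564 -0.042
endloop
endfacet
facet normal 0.146 -0.070 -0.987
outer loop
vertex -2.168 -0.188 -1.854
vertex -2.574 -0.696 -1.878
vertex -2.803 -0.092 -1.955
endloop
endfacet
facet normal 0.108 0.965 0.240
outer loop
vertex -2.168 -0.188 -1.854
vertex -2.803 -0.092 -1.955
vertex -2.846 -0.564 -0.042
endloop
endfacet
facet normal 0.146 -0.070 -0.987
outer loop
vertex -2.803 -0.092 -1.955
vertex -2.574 -0.696 -1.878
vertex -3.209 -0.6 -1.979
endloop
endfacet
facet normal -0.777 0.615 0.134
outer loop
vertex -2.803 -0.092 -1.955
vertex -3.209 -0.6 -1.979
vertex -2.846 -0.564 -0.042
endloop
endfacet
facet normal 0.146 -0.072 -0.987
outer loop
vertex -3.209 -0.6 -1.979
vertex -2.574 -0.696 -1.878
vertex -2.98 -1.203 -1.901
endloop
endfacet
facet normal -0.927 -0.329 0.180
outer loop
vertex -3.209 -0.6 -1.979
vertex -2.98 -1.203 -1.901
vertex -2.846 -0.564 -0.042
endloop
endfacet
facet normal 0.146 -0.072 -0.987
outer loop
vertex -2.98 -1.203 -1.901
vertex -2.574 -0.696 -1.878
vertex -2.345 -1.299 -1.8
endloop
endfacet
facet normal -0.192 -0.924 0.331
outer loop
vertex -2.98 -1.203 -1.901
vertex -2.345 -1.299 -1.8
vertex -2.846 -0.564 -0.042
endloop
endfacet
facet normal 0.146 -0.072 -0.987
outer loop
vertex -2.345 -1.299 -1.8
vertex -2.574 -0.696 -1.878
vertex -1.939 -0.792 -1.777
endloop
endfacet
facet normal 0.692 -0.574 0.437
outer loop
vertex -2.345 -1.299 -1.8
vertex -1.939 -0.792 -1.777
vertex -2.846 -0.564 -0.042
endloop
endfacet

endsolid


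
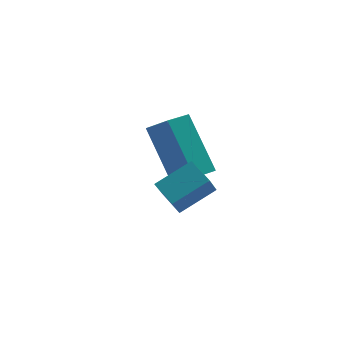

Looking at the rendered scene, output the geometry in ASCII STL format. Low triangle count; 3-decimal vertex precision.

solid 
facet normal -0.911 -0.334 0.243
outer loop
vertex -2.745 -0.588 -2.868
vertex -2.904 0.957 -1.337
vertex -3.164 0.053 -3.557
endloop
endfacet
facet normal 0.072 -0.708 -0.702
outer loop
vertex -2.316 0.363 -3.783
vertex -2.745 -0.588 -2.868
vertex -3.164 0.053 -3.557
endloop
endfacet
facet normal -0.911 -0.334 0.243
outer loop
vertex -3.164 0.053 -3.557
vertex -2.904 0.957 -1.337
vertex -3.322 1.597 -2.027
endloop
endfacet
facet normal -0.406 0.622 -0.670
outer loop
vertex -3.322 1.597 -2.027
vertex -2.316 0.363 -3.783
vertex -3.164 0.053 -3.557
endloop
endfacet
facet normal 0.406 -0.622 0.670
outer loop
vertex -2.745 -0.588 -2.868
vertex -2.056 1.267 -1.563
vertex -2.904 0.957 -1.337
endloop
endfacet
facet normal 0.074 -0.709 -0.702
outer loop
vertex -1.898 -0.277 -3.093
vertex -2.745 -0.588 -2.868
vertex -2.316 0.363 -3.783
endloop
endfacet
facet normal 0.406 -0.622 0.670
outer loop
vertex -1.898 -0.277 -3.093
vertex -2.056 1.267 -1.563
vertex -2.745 -0.588 -2.868
endloop
endfacet
facet normal -0.072 0.709 0.701
outer loop
vertex -2.904 0.957 -1.337
vertex -2.056 1.267 -1.563
vertex -3.322 1.597 -2.027
endloop
endfacet
facet normal -0.406 0.622 -0.670
outer loop
vertex -2.475 1.908 -2.252
vertex -2.316 0.363 -3.783
vertex -3.322 1.597 -2.027
endloop
endfacet
facet normal -0.073 0.708 0.703
outer loop
vertex -3.322 1.597 -2.027
vertex -2.056 1.267 -1.563
vertex -2.475 1.908 -2.252
endloop
endfacet
facet normal 0.911 0.334 -0.242
outer loop
vertex -2.475 1.908 -2.252
vertex -1.898 -0.277 -3.093
vertex -2.316 0.363 -3.783
endloop
endfacet
facet normal 0.911 0.334 -0.243
outer loop
vertex -2.056 1.267 -1.563
vertex -1.898 -0.277 -3.093
vertex -2.475 1.908 -2.252
endloop
endfacet
facet normal -0.393 -0.355 0.848
outer loop
vertex -3.57 -2.108 -0.613
vertex -4.741 -2.152 -1.174
vertex -3.408 -2.939 -0.886
endloop
endfacet
facet normal 0.901 0.034 0.432
outer loop
vertex -3.019 -2.588 -1.726
vertex -3.57 -2.108 -0.613
vertex -3.408 -2.939 -0.886
endloop
endfacet
facet normal -0.393 -0.355 0.848
outer loop
vertex -3.408 -2.939 -0.886
vertex -4.741 -2.152 -1.174
vertex -4.579 -2.983 -1.447
endloop
endfacet
facet normal 0.182 -0.934 -0.306
outer loop
vertex -4.579 -2.983 -1.447
vertex -3.019 -2.588 -1.726
vertex -3.408 -2.939 -0.886
endloop
endfacet
facet normal -0.182 0.934 0.306
outer loop
vertex -3.57 -2.108 -0.613
vertex -4.352 -1.801 -2.014
vertex -4.741 -2.152 -1.174
endloop
endfacet
facet normal 0.901 0.034 0.432
outer loop
vertex -3.181 -1.757 -1.453
vertex -3.57 -2.108 -0.613
vertex -3.019 -2.588 -1.726
endloop
endfacet
facet normal -0.182 0.934 0.306
outer loop
vertex -3.181 -1.757 -1.453
vertex -4.352 -1.801 -2.014
vertex -3.57 -2.108 -0.613
endloop
endfacet
facet normal -0.901 -0.034 -0.432
outer loop
vertex -4.741 -2.152 -1.174
vertex -4.352 -1.801 -2.014
vertex -4.579 -2.983 -1.447
endloop
endfacet
facet normal 0.182 -0.934 -0.306
outer loop
vertex -4.19 -2.632 -2.287
vertex -3.019 -2.588 -1.726
vertex -4.579 -2.983 -1.447
endloop
endfacet
facet normal -0.901 -0.034 -0.432
outer loop
vertex -4.579 -2.983 -1.447
vertex -4.352 -1.801 -2.014
vertex -4.19 -2.632 -2.287
endloop
endfacet
facet normal 0.393 0.355 -0.848
outer loop
vertex -4.19 -2.632 -2.287
vertex -3.181 -1.757 -1.453
vertex -3.019 -2.588 -1.726
endloop
endfacet
facet normal 0.393 0.355 -0.848
outer loop
vertex -4.352 -1.801 -2.014
vertex -3.181 -1.757 -1.453
vertex -4.19 -2.632 -2.287
endloop
endfacet

endsolid


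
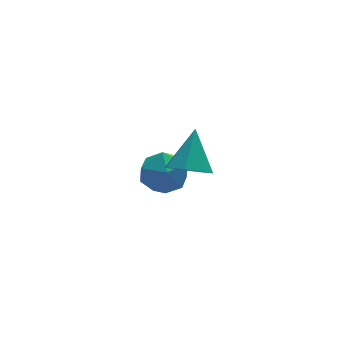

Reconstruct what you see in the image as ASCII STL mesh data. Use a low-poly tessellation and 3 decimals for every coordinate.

solid 
facet normal -0.344 -0.552 -0.759
outer loop
vertex 2.05 -2.914 2.088
vertex 1.363 -3.281 2.666
vertex 1.324 -2.488 2.107
endloop
endfacet
facet normal 0.480 0.830 -0.284
outer loop
vertex 2.05 -2.914 2.088
vertex 1.324 -2.488 2.107
vertex 2.037 -2.199 4.154
endloop
endfacet
facet normal -0.344 -0.552 -0.759
outer loop
vertex 1.324 -2.488 2.107
vertex 1.363 -3.281 2.666
vertex 0.627 -2.659 2.547
endloop
endfacet
facet normal -0.264 0.963 -0.044
outer loop
vertex 1.324 -2.488 2.107
vertex 0.627 -2.659 2.547
vertex 2.037 -2.199 4.154
endloop
endfacet
facet normal -0.344 -0.552 -0.760
outer loop
vertex 0.627 -2.659 2.547
vertex 1.363 -3.281 2.666
vertex 0.484 -3.298 3.076
endloop
endfacet
facet normal -0.703 0.540 0.462
outer loop
vertex 0.627 -2.659 2.547
vertex 0.484 -3.298 3.076
vertex 2.037 -2.199 4.154
endloop
endfacet
facet normal -0.344 -0.552 -0.760
outer loop
vertex 0.484 -3.298 3.076
vertex 1.363 -3.281 2.666
vertex 1.003 -3.924 3.296
endloop
endfacet
facet normal -0.507 -0.121 0.853
outer loop
vertex 0.484 -3.298 3.076
vertex 1.003 -3.924 3.296
vertex 2.037 -2.199 4.154
endloop
endfacet
facet normal -0.344 -0.552 -0.760
outer loop
vertex 1.003 -3.924 3.296
vertex 1.363 -3.281 2.666
vertex 1.792 -4.065 3.041
endloop
endfacet
facet normal 0.177 -0.521 0.835
outer loop
vertex 1.003 -3.924 3.296
vertex 1.792 -4.065 3.041
vertex 2.037 -2.199 4.154
endloop
endfacet
facet normal -0.344 -0.552 -0.760
outer loop
vertex 1.792 -4.065 3.041
vertex 1.363 -3.281 2.666
vertex 2.259 -3.616 2.503
endloop
endfacet
facet normal 0.832 -0.361 0.421
outer loop
vertex 1.792 -4.065 3.041
vertex 2.259 -3.616 2.503
vertex 2.037 -2.199 4.154
endloop
endfacet
facet normal -0.344 -0.552 -0.760
outer loop
vertex 2.259 -3.616 2.503
vertex 1.363 -3.281 2.666
vertex 2.05 -2.914 2.088
endloop
endfacet
facet normal 0.967 0.242 -0.078
outer loop
vertex 2.259 -3.616 2.503
vertex 2.05 -2.914 2.088
vertex 2.037 -2.199 4.154
endloop
endfacet
facet normal -0.975 -0.179 -0.129
outer loop
vertex 1.107 1.971 -1.99
vertex 1.285 0.805 -1.721
vertex 1.024 1.594 -0.844
endloop
endfacet
facet normal -0.867 0.489 0.098
outer loop
vertex 1.107 1.971 -1.99
vertex 1.024 1.594 -0.844
vertex 1.583 2.636 -1.099
endloop
endfacet
facet normal -0.441 0.816 -0.373
outer loop
vertex 1.107 1.971 -1.99
vertex 1.583 2.636 -1.099
vertex 2.189 2.49 -2.135
endloop
endfacet
facet normal -0.287 0.350 -0.891
outer loop
vertex 1.107 1.971 -1.99
vertex 2.189 2.49 -2.135
vertex 2.005 1.359 -2.52
endloop
endfacet
facet normal -0.618 -0.265 -0.740
outer loop
vertex 1.107 1.971 -1.99
vertex 2.005 1.359 -2.52
vertex 1.285 0.805 -1.721
endloop
endfacet
facet normal -0.521 0.456 0.721
outer loop
vertex 1.583 2.636 -1.099
vertex 1.024 1.594 -0.844
vertex 2.055 1.881 -0.28
endloop
endfacet
facet normal -0.697 -0.624 0.354
outer loop
vertex 1.024 1.594 -0.844
vertex 1.285 0.805 -1.721
vertex 1.871 0.75 -0.665
endloop
endfacet
facet normal -0.118 -0.763 -0.635
outer loop
vertex 1.285 0.805 -1.721
vertex 2.005 1.359 -2.52
vertex 2.477 0.604 -1.701
endloop
endfacet
facet normal 0.416 0.232 -0.879
outer loop
vertex 2.005 1.359 -2.52
vertex 2.189 2.49 -2.135
vertex 3.036 1.646 -1.956
endloop
endfacet
facet normal 0.167 0.985 -0.041
outer loop
vertex 2.189 2.49 -2.135
vertex 1.583 2.636 -1.099
vertex 2.775 2.435 -1.079
endloop
endfacet
facet normal 0.287 -0.350 0.891
outer loop
vertex 2.953 1.269 -0.81
vertex 2.055 1.881 -0.28
vertex 1.871 0.75 -0.665
endloop
endfacet
facet normal 0.441 -0.816 0.373
outer loop
vertex 2.953 1.269 -0.81
vertex 1.871 0.75 -0.665
vertex 2.477 0.604 -1.701
endloop
endfacet
facet normal 0.867 -0.489 -0.098
outer loop
vertex 2.953 1.269 -0.81
vertex 2.477 0.604 -1.701
vertex 3.036 1.646 -1.956
endloop
endfacet
facet normal 0.975 0.179 0.129
outer loop
vertex 2.953 1.269 -0.81
vertex 3.036 1.646 -1.956
vertex 2.775 2.435 -1.079
endloop
endfacet
facet normal 0.618 0.265 0.740
outer loop
vertex 2.953 1.269 -0.81
vertex 2.775 2.435 -1.079
vertex 2.055 1.881 -0.28
endloop
endfacet
facet normal -0.416 -0.232 0.879
outer loop
vertex 1.871 0.75 -0.665
vertex 2.055 1.881 -0.28
vertex 1.024 1.594 -0.844
endloop
endfacet
facet normal -0.167 -0.985 0.041
outer loop
vertex 2.477 0.604 -1.701
vertex 1.871 0.75 -0.665
vertex 1.285 0.805 -1.721
endloop
endfacet
facet normal 0.521 -0.456 -0.721
outer loop
vertex 3.036 1.646 -1.956
vertex 2.477 0.604 -1.701
vertex 2.005 1.359 -2.52
endloop
endfacet
facet normal 0.697 0.624 -0.354
outer loop
vertex 2.775 2.435 -1.079
vertex 3.036 1.646 -1.956
vertex 2.189 2.49 -2.135
endloop
endfacet
facet normal 0.118 0.763 0.635
outer loop
vertex 2.055 1.881 -0.28
vertex 2.775 2.435 -1.079
vertex 1.583 2.636 -1.099
endloop
endfacet

endsolid


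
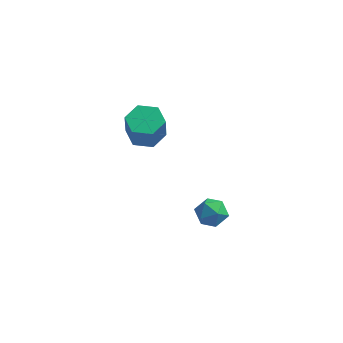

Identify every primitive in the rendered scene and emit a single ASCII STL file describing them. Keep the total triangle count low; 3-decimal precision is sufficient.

solid 
facet normal 0.145 0.898 0.415
outer loop
vertex 2.298 -1.267 1.616
vertex 1.742 -1.364 2.02
vertex 2.369 -1.566 2.238
endloop
endfacet
facet normal 0.765 0.611 0.206
outer loop
vertex 2.298 -1.267 1.616
vertex 2.369 -1.566 2.238
vertex 2.716 -1.816 1.692
endloop
endfacet
facet normal 0.724 0.483 -0.493
outer loop
vertex 2.298 -1.267 1.616
vertex 2.716 -1.816 1.692
vertex 2.304 -1.767 1.135
endloop
endfacet
facet normal 0.078 0.692 -0.718
outer loop
vertex 2.298 -1.267 1.616
vertex 2.304 -1.767 1.135
vertex 1.702 -1.488 1.338
endloop
endfacet
facet normal -0.279 0.948 -0.156
outer loop
vertex 2.298 -1.267 1.616
vertex 1.702 -1.488 1.338
vertex 1.742 -1.364 2.02
endloop
endfacet
facet normal 0.841 -0.016 0.541
outer loop
vertex 2.716 -1.816 1.692
vertex 2.369 -1.566 2.238
vertex 2.418 -2.252 2.142
endloop
endfacet
facet normal -0.161 0.449 0.879
outer loop
vertex 2.369 -1.566 2.238
vertex 1.742 -1.364 2.02
vertex 1.816 -1.973 2.345
endloop
endfacet
facet normal -0.847 0.530 -0.047
outer loop
vertex 1.742 -1.364 2.02
vertex 1.702 -1.488 1.338
vertex 1.404 -1.924 1.788
endloop
endfacet
facet normal -0.269 0.115 -0.956
outer loop
vertex 1.702 -1.488 1.338
vertex 2.304 -1.767 1.135
vertex 1.751 -2.174 1.242
endloop
endfacet
facet normal 0.774 -0.222 -0.592
outer loop
vertex 2.304 -1.767 1.135
vertex 2.716 -1.816 1.692
vertex 2.378 -2.376 1.46
endloop
endfacet
facet normal -0.078 -0.692 0.718
outer loop
vertex 1.822 -2.473 1.864
vertex 2.418 -2.252 2.142
vertex 1.816 -1.973 2.345
endloop
endfacet
facet normal -0.724 -0.483 0.493
outer loop
vertex 1.822 -2.473 1.864
vertex 1.816 -1.973 2.345
vertex 1.404 -1.924 1.788
endloop
endfacet
facet normal -0.765 -0.611 -0.206
outer loop
vertex 1.822 -2.473 1.864
vertex 1.404 -1.924 1.788
vertex 1.751 -2.174 1.242
endloop
endfacet
facet normal -0.145 -0.898 -0.415
outer loop
vertex 1.822 -2.473 1.864
vertex 1.751 -2.174 1.242
vertex 2.378 -2.376 1.46
endloop
endfacet
facet normal 0.279 -0.948 0.156
outer loop
vertex 1.822 -2.473 1.864
vertex 2.378 -2.376 1.46
vertex 2.418 -2.252 2.142
endloop
endfacet
facet normal 0.269 -0.115 0.956
outer loop
vertex 1.816 -1.973 2.345
vertex 2.418 -2.252 2.142
vertex 2.369 -1.566 2.238
endloop
endfacet
facet normal -0.774 0.222 0.592
outer loop
vertex 1.404 -1.924 1.788
vertex 1.816 -1.973 2.345
vertex 1.742 -1.364 2.02
endloop
endfacet
facet normal -0.841 0.016 -0.541
outer loop
vertex 1.751 -2.174 1.242
vertex 1.404 -1.924 1.788
vertex 1.702 -1.488 1.338
endloop
endfacet
facet normal 0.161 -0.449 -0.879
outer loop
vertex 2.378 -2.376 1.46
vertex 1.751 -2.174 1.242
vertex 2.304 -1.767 1.135
endloop
endfacet
facet normal 0.847 -0.530 0.047
outer loop
vertex 2.418 -2.252 2.142
vertex 2.378 -2.376 1.46
vertex 2.716 -1.816 1.692
endloop
endfacet
facet normal -0.095 0.324 -0.941
outer loop
vertex -1.722 2.636 0.52
vertex -2.233 3.225 0.774
vertex -1.426 3.368 0.742
endloop
endfacet
facet normal 0.928 -0.314 -0.201
outer loop
vertex -1.722 2.636 0.52
vertex -1.426 3.368 0.742
vertex -1.597 2.205 1.772
endloop
endfacet
facet normal 0.927 -0.315 -0.202
outer loop
vertex -1.597 2.205 1.772
vertex -1.426 3.368 0.742
vertex -1.3 2.937 1.994
endloop
endfacet
facet normal 0.094 -0.324 0.941
outer loop
vertex -1.597 2.205 1.772
vertex -1.3 2.937 1.994
vertex -2.107 2.795 2.026
endloop
endfacet
facet normal -0.095 0.324 -0.941
outer loop
vertex -1.426 3.368 0.742
vertex -2.233 3.225 0.774
vertex -1.936 3.957 0.996
endloop
endfacet
facet normal 0.777 0.615 0.134
outer loop
vertex -1.426 3.368 0.742
vertex -1.936 3.957 0.996
vertex -1.3 2.937 1.994
endloop
endfacet
facet normal 0.776 0.616 0.134
outer loop
vertex -1.3 2.937 1.994
vertex -1.936 3.957 0.996
vertex -1.811 3.526 2.248
endloop
endfacet
facet normal 0.094 -0.324 0.941
outer loop
vertex -1.3 2.937 1.994
vertex -1.811 3.526 2.248
vertex -2.107 2.795 2.026
endloop
endfacet
facet normal -0.094 0.324 -0.941
outer loop
vertex -1.936 3.957 0.996
vertex -2.233 3.225 0.774
vertex -2.743 3.815 1.028
endloop
endfacet
facet normal -0.150 0.930 0.335
outer loop
vertex -1.936 3.957 0.996
vertex -2.743 3.815 1.028
vertex -1.811 3.526 2.248
endloop
endfacet
facet normal -0.150 0.930 0.335
outer loop
vertex -1.811 3.526 2.248
vertex -2.743 3.815 1.028
vertex -2.618 3.384 2.28
endloop
endfacet
facet normal 0.094 -0.324 0.941
outer loop
vertex -1.811 3.526 2.248
vertex -2.618 3.384 2.28
vertex -2.107 2.795 2.026
endloop
endfacet
facet normal -0.094 0.324 -0.941
outer loop
vertex -2.743 3.815 1.028
vertex -2.233 3.225 0.774
vertex -3.04 3.083 0.806
endloop
endfacet
facet normal -0.927 0.315 0.201
outer loop
vertex -2.743 3.815 1.028
vertex -3.04 3.083 0.806
vertex -2.618 3.384 2.28
endloop
endfacet
facet normal -0.928 0.314 0.201
outer loop
vertex -2.618 3.384 2.28
vertex -3.04 3.083 0.806
vertex -2.914 2.652 2.058
endloop
endfacet
facet normal 0.095 -0.324 0.941
outer loop
vertex -2.618 3.384 2.28
vertex -2.914 2.652 2.058
vertex -2.107 2.795 2.026
endloop
endfacet
facet normal -0.094 0.324 -0.941
outer loop
vertex -3.04 3.083 0.806
vertex -2.233 3.225 0.774
vertex -2.529 2.494 0.552
endloop
endfacet
facet normal -0.776 -0.616 -0.134
outer loop
vertex -3.04 3.083 0.806
vertex -2.529 2.494 0.552
vertex -2.914 2.652 2.058
endloop
endfacet
facet normal -0.777 -0.615 -0.134
outer loop
vertex -2.914 2.652 2.058
vertex -2.529 2.494 0.552
vertex -2.404 2.063 1.804
endloop
endfacet
facet normal 0.095 -0.324 0.941
outer loop
vertex -2.914 2.652 2.058
vertex -2.404 2.063 1.804
vertex -2.107 2.795 2.026
endloop
endfacet
facet normal -0.094 0.324 -0.941
outer loop
vertex -2.529 2.494 0.552
vertex -2.233 3.225 0.774
vertex -1.722 2.636 0.52
endloop
endfacet
facet normal 0.150 -0.930 -0.335
outer loop
vertex -2.529 2.494 0.552
vertex -1.722 2.636 0.52
vertex -2.404 2.063 1.804
endloop
endfacet
facet normal 0.150 -0.930 -0.335
outer loop
vertex -2.404 2.063 1.804
vertex -1.722 2.636 0.52
vertex -1.597 2.205 1.772
endloop
endfacet
facet normal 0.094 -0.324 0.941
outer loop
vertex -2.404 2.063 1.804
vertex -1.597 2.205 1.772
vertex -2.107 2.795 2.026
endloop
endfacet

endsolid


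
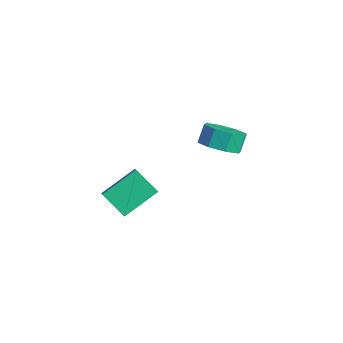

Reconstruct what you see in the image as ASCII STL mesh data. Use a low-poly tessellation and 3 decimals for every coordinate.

solid 
facet normal -0.649 0.385 -0.657
outer loop
vertex -3.577 -1.016 -1.179
vertex -2.405 -0.657 -2.127
vertex -3.745 -2.821 -2.07
endloop
endfacet
facet normal -0.756 -0.232 0.612
outer loop
vertex -3.135 -3.183 -1.453
vertex -3.577 -1.016 -1.179
vertex -3.745 -2.821 -2.07
endloop
endfacet
facet normal -0.649 0.385 -0.657
outer loop
vertex -3.745 -2.821 -2.07
vertex -2.405 -0.657 -2.127
vertex -2.573 -2.462 -3.018
endloop
endfacet
facet normal -0.084 -0.893 -0.442
outer loop
vertex -2.573 -2.462 -3.018
vertex -3.135 -3.183 -1.453
vertex -3.745 -2.821 -2.07
endloop
endfacet
facet normal 0.084 0.893 0.442
outer loop
vertex -3.577 -1.016 -1.179
vertex -1.795 -1.019 -1.51
vertex -2.405 -0.657 -2.127
endloop
endfacet
facet normal -0.756 -0.232 0.612
outer loop
vertex -2.967 -1.378 -0.562
vertex -3.577 -1.016 -1.179
vertex -3.135 -3.183 -1.453
endloop
endfacet
facet normal 0.084 0.893 0.442
outer loop
vertex -2.967 -1.378 -0.562
vertex -1.795 -1.019 -1.51
vertex -3.577 -1.016 -1.179
endloop
endfacet
facet normal 0.756 0.232 -0.612
outer loop
vertex -2.405 -0.657 -2.127
vertex -1.795 -1.019 -1.51
vertex -2.573 -2.462 -3.018
endloop
endfacet
facet normal -0.084 -0.893 -0.442
outer loop
vertex -1.963 -2.824 -2.401
vertex -3.135 -3.183 -1.453
vertex -2.573 -2.462 -3.018
endloop
endfacet
facet normal 0.756 0.232 -0.612
outer loop
vertex -2.573 -2.462 -3.018
vertex -1.795 -1.019 -1.51
vertex -1.963 -2.824 -2.401
endloop
endfacet
facet normal 0.649 -0.385 0.657
outer loop
vertex -1.963 -2.824 -2.401
vertex -2.967 -1.378 -0.562
vertex -3.135 -3.183 -1.453
endloop
endfacet
facet normal 0.649 -0.385 0.657
outer loop
vertex -1.795 -1.019 -1.51
vertex -2.967 -1.378 -0.562
vertex -1.963 -2.824 -2.401
endloop
endfacet
facet normal 0.245 -0.556 -0.794
outer loop
vertex -1.978 3.991 -1.593
vertex -2.551 3.158 -1.187
vertex -2.773 3.999 -1.844
endloop
endfacet
facet normal 0.175 0.831 -0.528
outer loop
vertex -1.978 3.991 -1.593
vertex -2.773 3.999 -1.844
vertex -2.235 4.575 -0.759
endloop
endfacet
facet normal 0.176 0.831 -0.528
outer loop
vertex -2.235 4.575 -0.759
vertex -2.773 3.999 -1.844
vertex -3.031 4.583 -1.011
endloop
endfacet
facet normal -0.246 0.556 0.794
outer loop
vertex -2.235 4.575 -0.759
vertex -3.031 4.583 -1.011
vertex -2.809 3.742 -0.353
endloop
endfacet
facet normal 0.245 -0.556 -0.794
outer loop
vertex -2.773 3.999 -1.844
vertex -2.551 3.158 -1.187
vertex -3.439 3.514 -1.71
endloop
endfacet
facet normal -0.550 0.594 -0.587
outer loop
vertex -2.773 3.999 -1.844
vertex -3.439 3.514 -1.71
vertex -3.031 4.583 -1.011
endloop
endfacet
facet normal -0.551 0.594 -0.586
outer loop
vertex -3.031 4.583 -1.011
vertex -3.439 3.514 -1.71
vertex -3.696 4.098 -0.877
endloop
endfacet
facet normal -0.246 0.556 0.794
outer loop
vertex -3.031 4.583 -1.011
vertex -3.696 4.098 -0.877
vertex -2.809 3.742 -0.353
endloop
endfacet
facet normal 0.245 -0.555 -0.795
outer loop
vertex -3.439 3.514 -1.71
vertex -2.551 3.158 -1.187
vertex -3.584 2.82 -1.27
endloop
endfacet
facet normal -0.954 0.009 -0.300
outer loop
vertex -3.439 3.514 -1.71
vertex -3.584 2.82 -1.27
vertex -3.696 4.098 -0.877
endloop
endfacet
facet normal -0.953 0.009 -0.301
outer loop
vertex -3.696 4.098 -0.877
vertex -3.584 2.82 -1.27
vertex -3.842 3.404 -0.436
endloop
endfacet
facet normal -0.246 0.556 0.794
outer loop
vertex -3.696 4.098 -0.877
vertex -3.842 3.404 -0.436
vertex -2.809 3.742 -0.353
endloop
endfacet
facet normal 0.246 -0.556 -0.794
outer loop
vertex -3.584 2.82 -1.27
vertex -2.551 3.158 -1.187
vertex -3.125 2.325 -0.781
endloop
endfacet
facet normal -0.798 -0.581 0.160
outer loop
vertex -3.584 2.82 -1.27
vertex -3.125 2.325 -0.781
vertex -3.842 3.404 -0.436
endloop
endfacet
facet normal -0.797 -0.581 0.161
outer loop
vertex -3.842 3.404 -0.436
vertex -3.125 2.325 -0.781
vertex -3.382 2.909 0.053
endloop
endfacet
facet normal -0.246 0.556 0.794
outer loop
vertex -3.842 3.404 -0.436
vertex -3.382 2.909 0.053
vertex -2.809 3.742 -0.353
endloop
endfacet
facet normal 0.246 -0.556 -0.794
outer loop
vertex -3.125 2.325 -0.781
vertex -2.551 3.158 -1.187
vertex -2.329 2.317 -0.529
endloop
endfacet
facet normal -0.175 -0.831 0.528
outer loop
vertex -3.125 2.325 -0.781
vertex -2.329 2.317 -0.529
vertex -3.382 2.909 0.053
endloop
endfacet
facet normal -0.175 -0.831 0.528
outer loop
vertex -3.382 2.909 0.053
vertex -2.329 2.317 -0.529
vertex -2.587 2.901 0.304
endloop
endfacet
facet normal -0.245 0.556 0.794
outer loop
vertex -3.382 2.909 0.053
vertex -2.587 2.901 0.304
vertex -2.809 3.742 -0.353
endloop
endfacet
facet normal 0.246 -0.556 -0.794
outer loop
vertex -2.329 2.317 -0.529
vertex -2.551 3.158 -1.187
vertex -1.664 2.802 -0.663
endloop
endfacet
facet normal 0.551 -0.593 0.587
outer loop
vertex -2.329 2.317 -0.529
vertex -1.664 2.802 -0.663
vertex -2.587 2.901 0.304
endloop
endfacet
facet normal 0.551 -0.594 0.586
outer loop
vertex -2.587 2.901 0.304
vertex -1.664 2.802 -0.663
vertex -1.921 3.386 0.17
endloop
endfacet
facet normal -0.245 0.556 0.794
outer loop
vertex -2.587 2.901 0.304
vertex -1.921 3.386 0.17
vertex -2.809 3.742 -0.353
endloop
endfacet
facet normal 0.246 -0.556 -0.794
outer loop
vertex -1.664 2.802 -0.663
vertex -2.551 3.158 -1.187
vertex -1.518 3.496 -1.104
endloop
endfacet
facet normal 0.954 -0.009 0.301
outer loop
vertex -1.664 2.802 -0.663
vertex -1.518 3.496 -1.104
vertex -1.921 3.386 0.17
endloop
endfacet
facet normal 0.954 -0.008 0.301
outer loop
vertex -1.921 3.386 0.17
vertex -1.518 3.496 -1.104
vertex -1.776 4.08 -0.27
endloop
endfacet
facet normal -0.245 0.555 0.795
outer loop
vertex -1.921 3.386 0.17
vertex -1.776 4.08 -0.27
vertex -2.809 3.742 -0.353
endloop
endfacet
facet normal 0.246 -0.556 -0.794
outer loop
vertex -1.518 3.496 -1.104
vertex -2.551 3.158 -1.187
vertex -1.978 3.991 -1.593
endloop
endfacet
facet normal 0.797 0.582 -0.161
outer loop
vertex -1.518 3.496 -1.104
vertex -1.978 3.991 -1.593
vertex -1.776 4.08 -0.27
endloop
endfacet
facet normal 0.798 0.581 -0.161
outer loop
vertex -1.776 4.08 -0.27
vertex -1.978 3.991 -1.593
vertex -2.235 4.575 -0.759
endloop
endfacet
facet normal -0.246 0.556 0.794
outer loop
vertex -1.776 4.08 -0.27
vertex -2.235 4.575 -0.759
vertex -2.809 3.742 -0.353
endloop
endfacet

endsolid


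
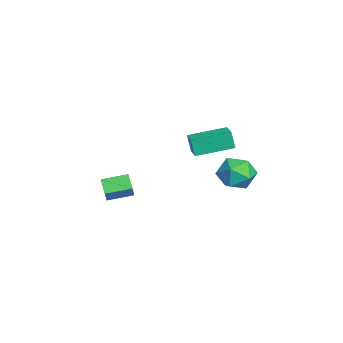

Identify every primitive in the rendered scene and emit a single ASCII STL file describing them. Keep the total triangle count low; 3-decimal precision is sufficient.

solid 
facet normal -0.478 0.196 0.856
outer loop
vertex 2.269 3.189 2.252
vertex 2.768 2.338 2.725
vertex 3.229 3.329 2.756
endloop
endfacet
facet normal -0.369 0.795 0.482
outer loop
vertex 2.269 3.189 2.252
vertex 3.229 3.329 2.756
vertex 3.037 3.821 1.798
endloop
endfacet
facet normal -0.681 0.716 -0.154
outer loop
vertex 2.269 3.189 2.252
vertex 3.037 3.821 1.798
vertex 2.456 3.135 1.176
endloop
endfacet
facet normal -0.982 0.069 -0.174
outer loop
vertex 2.269 3.189 2.252
vertex 2.456 3.135 1.176
vertex 2.29 2.218 1.749
endloop
endfacet
facet normal -0.857 -0.252 0.450
outer loop
vertex 2.269 3.189 2.252
vertex 2.29 2.218 1.749
vertex 2.768 2.338 2.725
endloop
endfacet
facet normal 0.333 0.864 0.377
outer loop
vertex 3.037 3.821 1.798
vertex 3.229 3.329 2.756
vertex 4.01 3.362 1.991
endloop
endfacet
facet normal 0.157 -0.104 0.982
outer loop
vertex 3.229 3.329 2.756
vertex 2.768 2.338 2.725
vertex 3.844 2.445 2.564
endloop
endfacet
facet normal -0.455 -0.829 0.325
outer loop
vertex 2.768 2.338 2.725
vertex 2.29 2.218 1.749
vertex 3.263 1.759 1.942
endloop
endfacet
facet normal -0.659 -0.309 -0.686
outer loop
vertex 2.29 2.218 1.749
vertex 2.456 3.135 1.176
vertex 3.071 2.251 0.984
endloop
endfacet
facet normal -0.171 0.737 -0.653
outer loop
vertex 2.456 3.135 1.176
vertex 3.037 3.821 1.798
vertex 3.532 3.242 1.015
endloop
endfacet
facet normal 0.982 -0.069 0.174
outer loop
vertex 4.031 2.391 1.488
vertex 4.01 3.362 1.991
vertex 3.844 2.445 2.564
endloop
endfacet
facet normal 0.681 -0.716 0.154
outer loop
vertex 4.031 2.391 1.488
vertex 3.844 2.445 2.564
vertex 3.263 1.759 1.942
endloop
endfacet
facet normal 0.369 -0.795 -0.482
outer loop
vertex 4.031 2.391 1.488
vertex 3.263 1.759 1.942
vertex 3.071 2.251 0.984
endloop
endfacet
facet normal 0.478 -0.196 -0.856
outer loop
vertex 4.031 2.391 1.488
vertex 3.071 2.251 0.984
vertex 3.532 3.242 1.015
endloop
endfacet
facet normal 0.857 0.252 -0.450
outer loop
vertex 4.031 2.391 1.488
vertex 3.532 3.242 1.015
vertex 4.01 3.362 1.991
endloop
endfacet
facet normal 0.659 0.309 0.686
outer loop
vertex 3.844 2.445 2.564
vertex 4.01 3.362 1.991
vertex 3.229 3.329 2.756
endloop
endfacet
facet normal 0.171 -0.737 0.653
outer loop
vertex 3.263 1.759 1.942
vertex 3.844 2.445 2.564
vertex 2.768 2.338 2.725
endloop
endfacet
facet normal -0.333 -0.864 -0.377
outer loop
vertex 3.071 2.251 0.984
vertex 3.263 1.759 1.942
vertex 2.29 2.218 1.749
endloop
endfacet
facet normal -0.157 0.104 -0.982
outer loop
vertex 3.532 3.242 1.015
vertex 3.071 2.251 0.984
vertex 2.456 3.135 1.176
endloop
endfacet
facet normal 0.455 0.829 -0.325
outer loop
vertex 4.01 3.362 1.991
vertex 3.532 3.242 1.015
vertex 3.037 3.821 1.798
endloop
endfacet
facet normal -0.971 -0.142 -0.194
outer loop
vertex -4.007 0.819 0.532
vertex -4.382 2.93 0.867
vertex -3.819 1.027 -0.563
endloop
endfacet
facet normal 0.173 -0.973 -0.155
outer loop
vertex -2.838 1.17 -0.367
vertex -4.007 0.819 0.532
vertex -3.819 1.027 -0.563
endloop
endfacet
facet normal -0.971 -0.142 -0.193
outer loop
vertex -3.819 1.027 -0.563
vertex -4.382 2.93 0.867
vertex -4.194 3.137 -0.228
endloop
endfacet
facet normal 0.167 0.183 -0.969
outer loop
vertex -4.194 3.137 -0.228
vertex -2.838 1.17 -0.367
vertex -3.819 1.027 -0.563
endloop
endfacet
facet normal -0.167 -0.183 0.969
outer loop
vertex -4.007 0.819 0.532
vertex -3.401 3.073 1.063
vertex -4.382 2.93 0.867
endloop
endfacet
facet normal 0.174 -0.973 -0.154
outer loop
vertex -3.026 0.963 0.728
vertex -4.007 0.819 0.532
vertex -2.838 1.17 -0.367
endloop
endfacet
facet normal -0.167 -0.183 0.969
outer loop
vertex -3.026 0.963 0.728
vertex -3.401 3.073 1.063
vertex -4.007 0.819 0.532
endloop
endfacet
facet normal -0.173 0.973 0.154
outer loop
vertex -4.382 2.93 0.867
vertex -3.401 3.073 1.063
vertex -4.194 3.137 -0.228
endloop
endfacet
facet normal 0.167 0.183 -0.969
outer loop
vertex -3.213 3.281 -0.032
vertex -2.838 1.17 -0.367
vertex -4.194 3.137 -0.228
endloop
endfacet
facet normal -0.174 0.973 0.155
outer loop
vertex -4.194 3.137 -0.228
vertex -3.401 3.073 1.063
vertex -3.213 3.281 -0.032
endloop
endfacet
facet normal 0.971 0.142 0.193
outer loop
vertex -3.213 3.281 -0.032
vertex -3.026 0.963 0.728
vertex -2.838 1.17 -0.367
endloop
endfacet
facet normal 0.971 0.142 0.194
outer loop
vertex -3.401 3.073 1.063
vertex -3.026 0.963 0.728
vertex -3.213 3.281 -0.032
endloop
endfacet
facet normal -0.876 -0.174 0.450
outer loop
vertex -0.71 -3.733 -0.7
vertex -0.859 -2.343 -0.452
vertex -1.096 -3.646 -1.418
endloop
endfacet
facet normal 0.104 -0.979 -0.175
outer loop
vertex -0.141 -3.457 -1.908
vertex -0.71 -3.733 -0.7
vertex -1.096 -3.646 -1.418
endloop
endfacet
facet normal -0.876 -0.174 0.450
outer loop
vertex -1.096 -3.646 -1.418
vertex -0.859 -2.343 -0.452
vertex -1.245 -2.256 -1.17
endloop
endfacet
facet normal -0.470 0.106 -0.876
outer loop
vertex -1.245 -2.256 -1.17
vertex -0.141 -3.457 -1.908
vertex -1.096 -3.646 -1.418
endloop
endfacet
facet normal 0.470 -0.106 0.876
outer loop
vertex -0.71 -3.733 -0.7
vertex 0.096 -2.154 -0.942
vertex -0.859 -2.343 -0.452
endloop
endfacet
facet normal 0.104 -0.979 -0.175
outer loop
vertex 0.245 -3.544 -1.19
vertex -0.71 -3.733 -0.7
vertex -0.141 -3.457 -1.908
endloop
endfacet
facet normal 0.470 -0.106 0.876
outer loop
vertex 0.245 -3.544 -1.19
vertex 0.096 -2.154 -0.942
vertex -0.71 -3.733 -0.7
endloop
endfacet
facet normal -0.104 0.979 0.175
outer loop
vertex -0.859 -2.343 -0.452
vertex 0.096 -2.154 -0.942
vertex -1.245 -2.256 -1.17
endloop
endfacet
facet normal -0.470 0.106 -0.876
outer loop
vertex -0.29 -2.067 -1.66
vertex -0.141 -3.457 -1.908
vertex -1.245 -2.256 -1.17
endloop
endfacet
facet normal -0.104 0.979 0.175
outer loop
vertex -1.245 -2.256 -1.17
vertex 0.096 -2.154 -0.942
vertex -0.29 -2.067 -1.66
endloop
endfacet
facet normal 0.876 0.174 -0.450
outer loop
vertex -0.29 -2.067 -1.66
vertex 0.245 -3.544 -1.19
vertex -0.141 -3.457 -1.908
endloop
endfacet
facet normal 0.876 0.174 -0.450
outer loop
vertex 0.096 -2.154 -0.942
vertex 0.245 -3.544 -1.19
vertex -0.29 -2.067 -1.66
endloop
endfacet

endsolid
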